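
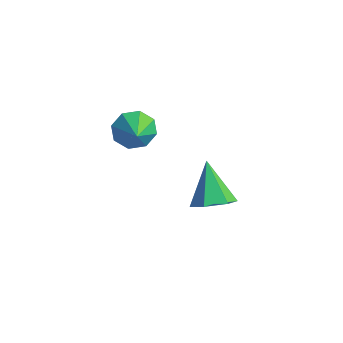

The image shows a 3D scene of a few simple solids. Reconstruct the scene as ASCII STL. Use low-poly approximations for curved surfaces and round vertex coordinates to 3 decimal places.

solid 
facet normal 0.563 -0.387 -0.730
outer loop
vertex 2.232 1.539 -3.88
vertex 1.487 1.537 -4.453
vertex 2.051 2.289 -4.417
endloop
endfacet
facet normal 0.529 0.575 0.624
outer loop
vertex 2.232 1.539 -3.88
vertex 2.051 2.289 -4.417
vertex 0.373 2.303 -3.007
endloop
endfacet
facet normal 0.563 -0.387 -0.730
outer loop
vertex 2.051 2.289 -4.417
vertex 1.487 1.537 -4.453
vertex 1.306 2.287 -4.99
endloop
endfacet
facet normal 0.003 1.000 -0.007
outer loop
vertex 2.051 2.289 -4.417
vertex 1.306 2.287 -4.99
vertex 0.373 2.303 -3.007
endloop
endfacet
facet normal 0.564 -0.387 -0.730
outer loop
vertex 1.306 2.287 -4.99
vertex 1.487 1.537 -4.453
vertex 0.743 1.536 -5.027
endloop
endfacet
facet normal -0.740 0.572 -0.353
outer loop
vertex 1.306 2.287 -4.99
vertex 0.743 1.536 -5.027
vertex 0.373 2.303 -3.007
endloop
endfacet
facet normal 0.564 -0.387 -0.730
outer loop
vertex 0.743 1.536 -5.027
vertex 1.487 1.537 -4.453
vertex 0.924 0.786 -4.49
endloop
endfacet
facet normal -0.957 -0.280 -0.069
outer loop
vertex 0.743 1.536 -5.027
vertex 0.924 0.786 -4.49
vertex 0.373 2.303 -3.007
endloop
endfacet
facet normal 0.563 -0.386 -0.730
outer loop
vertex 0.924 0.786 -4.49
vertex 1.487 1.537 -4.453
vertex 1.669 0.787 -3.916
endloop
endfacet
facet normal -0.432 -0.706 0.562
outer loop
vertex 0.924 0.786 -4.49
vertex 1.669 0.787 -3.916
vertex 0.373 2.303 -3.007
endloop
endfacet
facet normal 0.563 -0.386 -0.731
outer loop
vertex 1.669 0.787 -3.916
vertex 1.487 1.537 -4.453
vertex 2.232 1.539 -3.88
endloop
endfacet
facet normal 0.313 -0.278 0.908
outer loop
vertex 1.669 0.787 -3.916
vertex 2.232 1.539 -3.88
vertex 0.373 2.303 -3.007
endloop
endfacet
facet normal -0.686 0.539 -0.488
outer loop
vertex 0.064 -0.687 -0.08
vertex -0.484 -0.766 0.604
vertex 0.137 -0.189 0.368
endloop
endfacet
facet normal 0.987 0.001 -0.162
outer loop
vertex 0.064 -0.687 -0.08
vertex 0.137 -0.189 0.368
vertex 0.264 -1.354 1.136
endloop
endfacet
facet normal -0.687 0.540 -0.487
outer loop
vertex 0.137 -0.189 0.368
vertex -0.484 -0.766 0.604
vertex -0.153 -0.029 0.954
endloop
endfacet
facet normal 0.880 0.325 0.347
outer loop
vertex 0.137 -0.189 0.368
vertex -0.153 -0.029 0.954
vertex 0.264 -1.354 1.136
endloop
endfacet
facet normal -0.686 0.540 -0.488
outer loop
vertex -0.153 -0.029 0.954
vertex -0.484 -0.766 0.604
vertex -0.638 -0.301 1.335
endloop
endfacet
facet normal 0.497 0.270 0.825
outer loop
vertex -0.153 -0.029 0.954
vertex -0.638 -0.301 1.335
vertex 0.264 -1.354 1.136
endloop
endfacet
facet normal -0.686 0.539 -0.488
outer loop
vertex -0.638 -0.301 1.335
vertex -0.484 -0.766 0.604
vertex -1.032 -0.845 1.288
endloop
endfacet
facet normal 0.064 -0.132 0.989
outer loop
vertex -0.638 -0.301 1.335
vertex -1.032 -0.845 1.288
vertex 0.264 -1.354 1.136
endloop
endfacet
facet normal -0.686 0.539 -0.488
outer loop
vertex -1.032 -0.845 1.288
vertex -0.484 -0.766 0.604
vertex -1.105 -1.343 0.84
endloop
endfacet
facet normal -0.166 -0.646 0.745
outer loop
vertex -1.032 -0.845 1.288
vertex -1.105 -1.343 0.84
vertex 0.264 -1.354 1.136
endloop
endfacet
facet normal -0.686 0.539 -0.488
outer loop
vertex -1.105 -1.343 0.84
vertex -0.484 -0.766 0.604
vertex -0.814 -1.503 0.254
endloop
endfacet
facet normal -0.059 -0.970 0.236
outer loop
vertex -1.105 -1.343 0.84
vertex -0.814 -1.503 0.254
vertex 0.264 -1.354 1.136
endloop
endfacet
facet normal -0.687 0.539 -0.488
outer loop
vertex -0.814 -1.503 0.254
vertex -0.484 -0.766 0.604
vertex -0.33 -1.231 -0.127
endloop
endfacet
facet normal 0.324 -0.915 -0.241
outer loop
vertex -0.814 -1.503 0.254
vertex -0.33 -1.231 -0.127
vertex 0.264 -1.354 1.136
endloop
endfacet
facet normal -0.686 0.539 -0.488
outer loop
vertex -0.33 -1.231 -0.127
vertex -0.484 -0.766 0.604
vertex 0.064 -0.687 -0.08
endloop
endfacet
facet normal 0.757 -0.513 -0.406
outer loop
vertex -0.33 -1.231 -0.127
vertex 0.064 -0.687 -0.08
vertex 0.264 -1.354 1.136
endloop
endfacet

endsolid


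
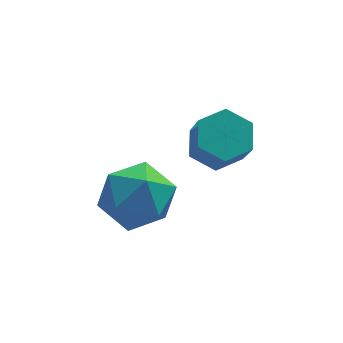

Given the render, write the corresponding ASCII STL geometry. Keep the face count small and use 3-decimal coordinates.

solid 
facet normal -0.074 0.569 -0.819
outer loop
vertex 3.585 0.911 1.823
vertex 2.807 0.621 1.692
vertex 2.926 1.309 2.159
endloop
endfacet
facet normal 0.616 0.672 0.411
outer loop
vertex 3.585 0.911 1.823
vertex 2.926 1.309 2.159
vertex 3.69 0.109 2.978
endloop
endfacet
facet normal 0.616 0.672 0.411
outer loop
vertex 3.69 0.109 2.978
vertex 2.926 1.309 2.159
vertex 3.031 0.507 3.314
endloop
endfacet
facet normal 0.075 -0.568 0.820
outer loop
vertex 3.69 0.109 2.978
vertex 3.031 0.507 3.314
vertex 2.913 -0.181 2.848
endloop
endfacet
facet normal -0.075 0.569 -0.819
outer loop
vertex 2.926 1.309 2.159
vertex 2.807 0.621 1.692
vertex 2.149 1.019 2.029
endloop
endfacet
facet normal -0.371 0.747 0.552
outer loop
vertex 2.926 1.309 2.159
vertex 2.149 1.019 2.029
vertex 3.031 0.507 3.314
endloop
endfacet
facet normal -0.371 0.747 0.552
outer loop
vertex 3.031 0.507 3.314
vertex 2.149 1.019 2.029
vertex 2.254 0.217 3.184
endloop
endfacet
facet normal 0.075 -0.568 0.820
outer loop
vertex 3.031 0.507 3.314
vertex 2.254 0.217 3.184
vertex 2.913 -0.181 2.848
endloop
endfacet
facet normal -0.075 0.569 -0.819
outer loop
vertex 2.149 1.019 2.029
vertex 2.807 0.621 1.692
vertex 2.03 0.331 1.562
endloop
endfacet
facet normal -0.987 0.075 0.142
outer loop
vertex 2.149 1.019 2.029
vertex 2.03 0.331 1.562
vertex 2.254 0.217 3.184
endloop
endfacet
facet normal -0.987 0.075 0.142
outer loop
vertex 2.254 0.217 3.184
vertex 2.03 0.331 1.562
vertex 2.135 -0.471 2.717
endloop
endfacet
facet normal 0.074 -0.569 0.819
outer loop
vertex 2.254 0.217 3.184
vertex 2.135 -0.471 2.717
vertex 2.913 -0.181 2.848
endloop
endfacet
facet normal -0.075 0.568 -0.820
outer loop
vertex 2.03 0.331 1.562
vertex 2.807 0.621 1.692
vertex 2.689 -0.067 1.226
endloop
endfacet
facet normal -0.616 -0.672 -0.411
outer loop
vertex 2.03 0.331 1.562
vertex 2.689 -0.067 1.226
vertex 2.135 -0.471 2.717
endloop
endfacet
facet normal -0.616 -0.672 -0.411
outer loop
vertex 2.135 -0.471 2.717
vertex 2.689 -0.067 1.226
vertex 2.794 -0.869 2.381
endloop
endfacet
facet normal 0.074 -0.569 0.819
outer loop
vertex 2.135 -0.471 2.717
vertex 2.794 -0.869 2.381
vertex 2.913 -0.181 2.848
endloop
endfacet
facet normal -0.075 0.568 -0.820
outer loop
vertex 2.689 -0.067 1.226
vertex 2.807 0.621 1.692
vertex 3.466 0.223 1.356
endloop
endfacet
facet normal 0.371 -0.747 -0.552
outer loop
vertex 2.689 -0.067 1.226
vertex 3.466 0.223 1.356
vertex 2.794 -0.869 2.381
endloop
endfacet
facet normal 0.371 -0.747 -0.552
outer loop
vertex 2.794 -0.869 2.381
vertex 3.466 0.223 1.356
vertex 3.571 -0.579 2.511
endloop
endfacet
facet normal 0.075 -0.569 0.819
outer loop
vertex 2.794 -0.869 2.381
vertex 3.571 -0.579 2.511
vertex 2.913 -0.181 2.848
endloop
endfacet
facet normal -0.074 0.569 -0.819
outer loop
vertex 3.466 0.223 1.356
vertex 2.807 0.621 1.692
vertex 3.585 0.911 1.823
endloop
endfacet
facet normal 0.987 -0.075 -0.142
outer loop
vertex 3.466 0.223 1.356
vertex 3.585 0.911 1.823
vertex 3.571 -0.579 2.511
endloop
endfacet
facet normal 0.987 -0.075 -0.142
outer loop
vertex 3.571 -0.579 2.511
vertex 3.585 0.911 1.823
vertex 3.69 0.109 2.978
endloop
endfacet
facet normal 0.075 -0.569 0.819
outer loop
vertex 3.571 -0.579 2.511
vertex 3.69 0.109 2.978
vertex 2.913 -0.181 2.848
endloop
endfacet
facet normal -0.925 -0.191 0.328
outer loop
vertex -0.66 -1.963 2.056
vertex -0.266 -2.772 2.696
vertex -0.339 -1.744 3.089
endloop
endfacet
facet normal -0.852 0.498 0.159
outer loop
vertex -0.66 -1.963 2.056
vertex -0.339 -1.744 3.089
vertex -0.084 -1.046 2.272
endloop
endfacet
facet normal -0.659 0.538 -0.526
outer loop
vertex -0.66 -1.963 2.056
vertex -0.084 -1.046 2.272
vertex 0.146 -1.644 1.373
endloop
endfacet
facet normal -0.611 -0.128 -0.781
outer loop
vertex -0.66 -1.963 2.056
vertex 0.146 -1.644 1.373
vertex 0.034 -2.711 1.635
endloop
endfacet
facet normal -0.776 -0.578 -0.253
outer loop
vertex -0.66 -1.963 2.056
vertex 0.034 -2.711 1.635
vertex -0.266 -2.772 2.696
endloop
endfacet
facet normal -0.323 0.767 0.554
outer loop
vertex -0.084 -1.046 2.272
vertex -0.339 -1.744 3.089
vertex 0.666 -1.289 3.045
endloop
endfacet
facet normal -0.440 -0.348 0.828
outer loop
vertex -0.339 -1.744 3.089
vertex -0.266 -2.772 2.696
vertex 0.554 -2.356 3.307
endloop
endfacet
facet normal -0.200 -0.973 -0.112
outer loop
vertex -0.266 -2.772 2.696
vertex 0.034 -2.711 1.635
vertex 0.784 -2.954 2.408
endloop
endfacet
facet normal 0.068 -0.245 -0.967
outer loop
vertex 0.034 -2.711 1.635
vertex 0.146 -1.644 1.373
vertex 1.039 -2.256 1.591
endloop
endfacet
facet normal -0.008 0.832 -0.555
outer loop
vertex 0.146 -1.644 1.373
vertex -0.084 -1.046 2.272
vertex 0.966 -1.228 1.984
endloop
endfacet
facet normal 0.611 0.128 0.781
outer loop
vertex 1.36 -2.037 2.624
vertex 0.666 -1.289 3.045
vertex 0.554 -2.356 3.307
endloop
endfacet
facet normal 0.659 -0.538 0.526
outer loop
vertex 1.36 -2.037 2.624
vertex 0.554 -2.356 3.307
vertex 0.784 -2.954 2.408
endloop
endfacet
facet normal 0.852 -0.498 -0.159
outer loop
vertex 1.36 -2.037 2.624
vertex 0.784 -2.954 2.408
vertex 1.039 -2.256 1.591
endloop
endfacet
facet normal 0.925 0.191 -0.328
outer loop
vertex 1.36 -2.037 2.624
vertex 1.039 -2.256 1.591
vertex 0.966 -1.228 1.984
endloop
endfacet
facet normal 0.776 0.578 0.253
outer loop
vertex 1.36 -2.037 2.624
vertex 0.966 -1.228 1.984
vertex 0.666 -1.289 3.045
endloop
endfacet
facet normal -0.068 0.245 0.967
outer loop
vertex 0.554 -2.356 3.307
vertex 0.666 -1.289 3.045
vertex -0.339 -1.744 3.089
endloop
endfacet
facet normal 0.008 -0.832 0.555
outer loop
vertex 0.784 -2.954 2.408
vertex 0.554 -2.356 3.307
vertex -0.266 -2.772 2.696
endloop
endfacet
facet normal 0.323 -0.767 -0.554
outer loop
vertex 1.039 -2.256 1.591
vertex 0.784 -2.954 2.408
vertex 0.034 -2.711 1.635
endloop
endfacet
facet normal 0.440 0.348 -0.828
outer loop
vertex 0.966 -1.228 1.984
vertex 1.039 -2.256 1.591
vertex 0.146 -1.644 1.373
endloop
endfacet
facet normal 0.200 0.973 0.112
outer loop
vertex 0.666 -1.289 3.045
vertex 0.966 -1.228 1.984
vertex -0.084 -1.046 2.272
endloop
endfacet

endsolid


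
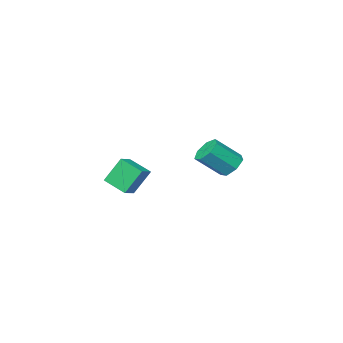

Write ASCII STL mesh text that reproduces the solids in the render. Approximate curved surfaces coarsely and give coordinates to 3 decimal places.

solid 
facet normal -0.847 -0.421 -0.326
outer loop
vertex 2.908 0.307 3.502
vertex 2.438 1.766 2.839
vertex 3.779 -0.164 1.845
endloop
endfacet
facet normal 0.281 -0.874 0.396
outer loop
vertex 4.702 0.294 2.201
vertex 2.908 0.307 3.502
vertex 3.779 -0.164 1.845
endloop
endfacet
facet normal -0.847 -0.421 -0.326
outer loop
vertex 3.779 -0.164 1.845
vertex 2.438 1.766 2.839
vertex 3.309 1.295 1.183
endloop
endfacet
facet normal 0.452 -0.244 -0.858
outer loop
vertex 3.309 1.295 1.183
vertex 4.702 0.294 2.201
vertex 3.779 -0.164 1.845
endloop
endfacet
facet normal -0.452 0.244 0.858
outer loop
vertex 2.908 0.307 3.502
vertex 3.361 2.224 3.195
vertex 2.438 1.766 2.839
endloop
endfacet
facet normal 0.281 -0.874 0.396
outer loop
vertex 3.831 0.765 3.857
vertex 2.908 0.307 3.502
vertex 4.702 0.294 2.201
endloop
endfacet
facet normal -0.451 0.244 0.858
outer loop
vertex 3.831 0.765 3.857
vertex 3.361 2.224 3.195
vertex 2.908 0.307 3.502
endloop
endfacet
facet normal -0.281 0.874 -0.396
outer loop
vertex 2.438 1.766 2.839
vertex 3.361 2.224 3.195
vertex 3.309 1.295 1.183
endloop
endfacet
facet normal 0.451 -0.245 -0.858
outer loop
vertex 4.232 1.753 1.538
vertex 4.702 0.294 2.201
vertex 3.309 1.295 1.183
endloop
endfacet
facet normal -0.281 0.874 -0.396
outer loop
vertex 3.309 1.295 1.183
vertex 3.361 2.224 3.195
vertex 4.232 1.753 1.538
endloop
endfacet
facet normal 0.847 0.421 0.326
outer loop
vertex 4.232 1.753 1.538
vertex 3.831 0.765 3.857
vertex 4.702 0.294 2.201
endloop
endfacet
facet normal 0.847 0.421 0.326
outer loop
vertex 3.361 2.224 3.195
vertex 3.831 0.765 3.857
vertex 4.232 1.753 1.538
endloop
endfacet
facet normal -0.679 0.315 -0.663
outer loop
vertex -3.915 -0.082 0.726
vertex -4.473 0.311 1.484
vertex -3.734 0.758 0.94
endloop
endfacet
facet normal 0.705 0.029 -0.708
outer loop
vertex -3.915 -0.082 0.726
vertex -3.734 0.758 0.94
vertex -2.449 -0.764 2.158
endloop
endfacet
facet normal 0.706 0.029 -0.708
outer loop
vertex -2.449 -0.764 2.158
vertex -3.734 0.758 0.94
vertex -2.268 0.075 2.373
endloop
endfacet
facet normal 0.678 -0.316 0.663
outer loop
vertex -2.449 -0.764 2.158
vertex -2.268 0.075 2.373
vertex -3.007 -0.371 2.916
endloop
endfacet
facet normal -0.679 0.316 -0.663
outer loop
vertex -3.734 0.758 0.94
vertex -4.473 0.311 1.484
vertex -4.109 1.261 1.564
endloop
endfacet
facet normal 0.600 0.759 -0.252
outer loop
vertex -3.734 0.758 0.94
vertex -4.109 1.261 1.564
vertex -2.268 0.075 2.373
endloop
endfacet
facet normal 0.600 0.759 -0.252
outer loop
vertex -2.268 0.075 2.373
vertex -4.109 1.261 1.564
vertex -2.643 0.578 2.997
endloop
endfacet
facet normal 0.678 -0.317 0.663
outer loop
vertex -2.268 0.075 2.373
vertex -2.643 0.578 2.997
vertex -3.007 -0.371 2.916
endloop
endfacet
facet normal -0.679 0.316 -0.663
outer loop
vertex -4.109 1.261 1.564
vertex -4.473 0.311 1.484
vertex -4.758 1.049 2.128
endloop
endfacet
facet normal 0.043 0.918 0.394
outer loop
vertex -4.109 1.261 1.564
vertex -4.758 1.049 2.128
vertex -2.643 0.578 2.997
endloop
endfacet
facet normal 0.042 0.918 0.395
outer loop
vertex -2.643 0.578 2.997
vertex -4.758 1.049 2.128
vertex -3.293 0.366 3.56
endloop
endfacet
facet normal 0.678 -0.317 0.663
outer loop
vertex -2.643 0.578 2.997
vertex -3.293 0.366 3.56
vertex -3.007 -0.371 2.916
endloop
endfacet
facet normal -0.678 0.316 -0.663
outer loop
vertex -4.758 1.049 2.128
vertex -4.473 0.311 1.484
vertex -5.192 0.282 2.206
endloop
endfacet
facet normal -0.547 0.385 0.743
outer loop
vertex -4.758 1.049 2.128
vertex -5.192 0.282 2.206
vertex -3.293 0.366 3.56
endloop
endfacet
facet normal -0.547 0.385 0.743
outer loop
vertex -3.293 0.366 3.56
vertex -5.192 0.282 2.206
vertex -3.727 -0.401 3.638
endloop
endfacet
facet normal 0.678 -0.316 0.663
outer loop
vertex -3.293 0.366 3.56
vertex -3.727 -0.401 3.638
vertex -3.007 -0.371 2.916
endloop
endfacet
facet normal -0.679 0.316 -0.663
outer loop
vertex -5.192 0.282 2.206
vertex -4.473 0.311 1.484
vertex -5.085 -0.463 1.741
endloop
endfacet
facet normal -0.725 -0.437 0.533
outer loop
vertex -5.192 0.282 2.206
vertex -5.085 -0.463 1.741
vertex -3.727 -0.401 3.638
endloop
endfacet
facet normal -0.724 -0.438 0.533
outer loop
vertex -3.727 -0.401 3.638
vertex -5.085 -0.463 1.741
vertex -3.619 -1.146 3.173
endloop
endfacet
facet normal 0.678 -0.316 0.663
outer loop
vertex -3.727 -0.401 3.638
vertex -3.619 -1.146 3.173
vertex -3.007 -0.371 2.916
endloop
endfacet
facet normal -0.678 0.316 -0.663
outer loop
vertex -5.085 -0.463 1.741
vertex -4.473 0.311 1.484
vertex -4.516 -0.625 1.082
endloop
endfacet
facet normal -0.357 -0.931 -0.079
outer loop
vertex -5.085 -0.463 1.741
vertex -4.516 -0.625 1.082
vertex -3.619 -1.146 3.173
endloop
endfacet
facet normal -0.357 -0.931 -0.079
outer loop
vertex -3.619 -1.146 3.173
vertex -4.516 -0.625 1.082
vertex -3.051 -1.308 2.514
endloop
endfacet
facet normal 0.679 -0.316 0.663
outer loop
vertex -3.619 -1.146 3.173
vertex -3.051 -1.308 2.514
vertex -3.007 -0.371 2.916
endloop
endfacet
facet normal -0.678 0.316 -0.663
outer loop
vertex -4.516 -0.625 1.082
vertex -4.473 0.311 1.484
vertex -3.915 -0.082 0.726
endloop
endfacet
facet normal 0.280 -0.723 -0.631
outer loop
vertex -4.516 -0.625 1.082
vertex -3.915 -0.082 0.726
vertex -3.051 -1.308 2.514
endloop
endfacet
facet normal 0.280 -0.723 -0.631
outer loop
vertex -3.051 -1.308 2.514
vertex -3.915 -0.082 0.726
vertex -2.449 -0.764 2.158
endloop
endfacet
facet normal 0.678 -0.316 0.663
outer loop
vertex -3.051 -1.308 2.514
vertex -2.449 -0.764 2.158
vertex -3.007 -0.371 2.916
endloop
endfacet

endsolid


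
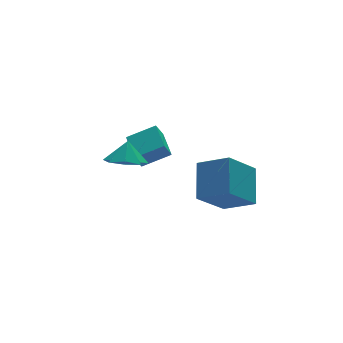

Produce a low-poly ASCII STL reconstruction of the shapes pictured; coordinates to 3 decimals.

solid 
facet normal -0.708 -0.181 0.682
outer loop
vertex 1.633 -1.484 -3.358
vertex 2.367 0.023 -2.196
vertex 0.582 -0.361 -4.15
endloop
endfacet
facet normal -0.360 -0.739 -0.570
outer loop
vertex 2.133 0.037 -5.644
vertex 1.633 -1.484 -3.358
vertex 0.582 -0.361 -4.15
endloop
endfacet
facet normal -0.708 -0.181 0.682
outer loop
vertex 0.582 -0.361 -4.15
vertex 2.367 0.023 -2.196
vertex 1.316 1.146 -2.988
endloop
endfacet
facet normal -0.608 0.649 -0.458
outer loop
vertex 1.316 1.146 -2.988
vertex 2.133 0.037 -5.644
vertex 0.582 -0.361 -4.15
endloop
endfacet
facet normal 0.608 -0.649 0.458
outer loop
vertex 1.633 -1.484 -3.358
vertex 3.918 0.421 -3.69
vertex 2.367 0.023 -2.196
endloop
endfacet
facet normal -0.360 -0.739 -0.570
outer loop
vertex 3.184 -1.086 -4.852
vertex 1.633 -1.484 -3.358
vertex 2.133 0.037 -5.644
endloop
endfacet
facet normal 0.608 -0.649 0.458
outer loop
vertex 3.184 -1.086 -4.852
vertex 3.918 0.421 -3.69
vertex 1.633 -1.484 -3.358
endloop
endfacet
facet normal 0.360 0.739 0.570
outer loop
vertex 2.367 0.023 -2.196
vertex 3.918 0.421 -3.69
vertex 1.316 1.146 -2.988
endloop
endfacet
facet normal -0.608 0.649 -0.458
outer loop
vertex 2.867 1.544 -4.482
vertex 2.133 0.037 -5.644
vertex 1.316 1.146 -2.988
endloop
endfacet
facet normal 0.360 0.739 0.570
outer loop
vertex 1.316 1.146 -2.988
vertex 3.918 0.421 -3.69
vertex 2.867 1.544 -4.482
endloop
endfacet
facet normal 0.708 0.181 -0.682
outer loop
vertex 2.867 1.544 -4.482
vertex 3.184 -1.086 -4.852
vertex 2.133 0.037 -5.644
endloop
endfacet
facet normal 0.708 0.181 -0.682
outer loop
vertex 3.918 0.421 -3.69
vertex 3.184 -1.086 -4.852
vertex 2.867 1.544 -4.482
endloop
endfacet
facet normal -0.269 -0.366 -0.891
outer loop
vertex -1.775 0.176 -1.21
vertex -2.658 -0.052 -0.85
vertex -2.271 0.734 -1.29
endloop
endfacet
facet normal 0.712 0.665 0.225
outer loop
vertex -1.775 0.176 -1.21
vertex -2.271 0.734 -1.29
vertex -2.362 0.352 0.13
endloop
endfacet
facet normal -0.269 -0.366 -0.891
outer loop
vertex -2.271 0.734 -1.29
vertex -2.658 -0.052 -0.85
vertex -2.993 0.831 -1.112
endloop
endfacet
facet normal 0.193 0.944 0.266
outer loop
vertex -2.271 0.734 -1.29
vertex -2.993 0.831 -1.112
vertex -2.362 0.352 0.13
endloop
endfacet
facet normal -0.268 -0.366 -0.891
outer loop
vertex -2.993 0.831 -1.112
vertex -2.658 -0.052 -0.85
vertex -3.519 0.411 -0.781
endloop
endfacet
facet normal -0.340 0.807 0.484
outer loop
vertex -2.993 0.831 -1.112
vertex -3.519 0.411 -0.781
vertex -2.362 0.352 0.13
endloop
endfacet
facet normal -0.269 -0.367 -0.891
outer loop
vertex -3.519 0.411 -0.781
vertex -2.658 -0.052 -0.85
vertex -3.54 -0.28 -0.49
endloop
endfacet
facet normal -0.573 0.333 0.749
outer loop
vertex -3.519 0.411 -0.781
vertex -3.54 -0.28 -0.49
vertex -2.362 0.352 0.13
endloop
endfacet
facet normal -0.269 -0.367 -0.891
outer loop
vertex -3.54 -0.28 -0.49
vertex -2.658 -0.052 -0.85
vertex -3.045 -0.837 -0.41
endloop
endfacet
facet normal -0.371 -0.199 0.907
outer loop
vertex -3.54 -0.28 -0.49
vertex -3.045 -0.837 -0.41
vertex -2.362 0.352 0.13
endloop
endfacet
facet normal -0.269 -0.367 -0.891
outer loop
vertex -3.045 -0.837 -0.41
vertex -2.658 -0.052 -0.85
vertex -2.322 -0.934 -0.588
endloop
endfacet
facet normal 0.149 -0.479 0.865
outer loop
vertex -3.045 -0.837 -0.41
vertex -2.322 -0.934 -0.588
vertex -2.362 0.352 0.13
endloop
endfacet
facet normal -0.269 -0.367 -0.891
outer loop
vertex -2.322 -0.934 -0.588
vertex -2.658 -0.052 -0.85
vertex -1.797 -0.515 -0.919
endloop
endfacet
facet normal 0.681 -0.341 0.648
outer loop
vertex -2.322 -0.934 -0.588
vertex -1.797 -0.515 -0.919
vertex -2.362 0.352 0.13
endloop
endfacet
facet normal -0.269 -0.367 -0.891
outer loop
vertex -1.797 -0.515 -0.919
vertex -2.658 -0.052 -0.85
vertex -1.775 0.176 -1.21
endloop
endfacet
facet normal 0.914 0.132 0.383
outer loop
vertex -1.797 -0.515 -0.919
vertex -1.775 0.176 -1.21
vertex -2.362 0.352 0.13
endloop
endfacet
facet normal -0.865 0.252 -0.433
outer loop
vertex -1.493 1.732 -2.167
vertex -1.196 3.275 -1.863
vertex -1.102 1.803 -2.907
endloop
endfacet
facet normal -0.185 -0.964 -0.190
outer loop
vertex 0.196 1.425 -2.257
vertex -1.493 1.732 -2.167
vertex -1.102 1.803 -2.907
endloop
endfacet
facet normal -0.865 0.252 -0.433
outer loop
vertex -1.102 1.803 -2.907
vertex -1.196 3.275 -1.863
vertex -0.805 3.345 -2.603
endloop
endfacet
facet normal 0.466 0.084 -0.881
outer loop
vertex -0.805 3.345 -2.603
vertex 0.196 1.425 -2.257
vertex -1.102 1.803 -2.907
endloop
endfacet
facet normal -0.466 -0.084 0.881
outer loop
vertex -1.493 1.732 -2.167
vertex 0.102 2.897 -1.213
vertex -1.196 3.275 -1.863
endloop
endfacet
facet normal -0.185 -0.964 -0.189
outer loop
vertex -0.195 1.355 -1.517
vertex -1.493 1.732 -2.167
vertex 0.196 1.425 -2.257
endloop
endfacet
facet normal -0.466 -0.084 0.881
outer loop
vertex -0.195 1.355 -1.517
vertex 0.102 2.897 -1.213
vertex -1.493 1.732 -2.167
endloop
endfacet
facet normal 0.186 0.964 0.189
outer loop
vertex -1.196 3.275 -1.863
vertex 0.102 2.897 -1.213
vertex -0.805 3.345 -2.603
endloop
endfacet
facet normal 0.466 0.084 -0.881
outer loop
vertex 0.493 2.968 -1.953
vertex 0.196 1.425 -2.257
vertex -0.805 3.345 -2.603
endloop
endfacet
facet normal 0.185 0.964 0.190
outer loop
vertex -0.805 3.345 -2.603
vertex 0.102 2.897 -1.213
vertex 0.493 2.968 -1.953
endloop
endfacet
facet normal 0.865 -0.252 0.433
outer loop
vertex 0.493 2.968 -1.953
vertex -0.195 1.355 -1.517
vertex 0.196 1.425 -2.257
endloop
endfacet
facet normal 0.865 -0.252 0.433
outer loop
vertex 0.102 2.897 -1.213
vertex -0.195 1.355 -1.517
vertex 0.493 2.968 -1.953
endloop
endfacet

endsolid


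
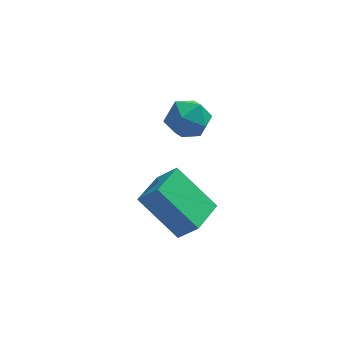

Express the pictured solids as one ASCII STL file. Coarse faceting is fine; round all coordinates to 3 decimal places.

solid 
facet normal -0.611 0.290 -0.737
outer loop
vertex -2.444 -0.652 -0.901
vertex -1.693 0.724 -0.982
vertex -1.064 -1.494 -2.377
endloop
endfacet
facet normal -0.478 -0.877 0.053
outer loop
vertex -0.367 -1.824 -1.538
vertex -2.444 -0.652 -0.901
vertex -1.064 -1.494 -2.377
endloop
endfacet
facet normal -0.611 0.290 -0.737
outer loop
vertex -1.064 -1.494 -2.377
vertex -1.693 0.724 -0.982
vertex -0.312 -0.117 -2.459
endloop
endfacet
facet normal 0.630 -0.384 -0.675
outer loop
vertex -0.312 -0.117 -2.459
vertex -0.367 -1.824 -1.538
vertex -1.064 -1.494 -2.377
endloop
endfacet
facet normal -0.630 0.384 0.675
outer loop
vertex -2.444 -0.652 -0.901
vertex -0.996 0.394 -0.143
vertex -1.693 0.724 -0.982
endloop
endfacet
facet normal -0.479 -0.876 0.051
outer loop
vertex -1.748 -0.983 -0.061
vertex -2.444 -0.652 -0.901
vertex -0.367 -1.824 -1.538
endloop
endfacet
facet normal -0.631 0.385 0.674
outer loop
vertex -1.748 -0.983 -0.061
vertex -0.996 0.394 -0.143
vertex -2.444 -0.652 -0.901
endloop
endfacet
facet normal 0.478 0.877 -0.052
outer loop
vertex -1.693 0.724 -0.982
vertex -0.996 0.394 -0.143
vertex -0.312 -0.117 -2.459
endloop
endfacet
facet normal 0.631 -0.384 -0.674
outer loop
vertex 0.384 -0.448 -1.619
vertex -0.367 -1.824 -1.538
vertex -0.312 -0.117 -2.459
endloop
endfacet
facet normal 0.479 0.876 -0.052
outer loop
vertex -0.312 -0.117 -2.459
vertex -0.996 0.394 -0.143
vertex 0.384 -0.448 -1.619
endloop
endfacet
facet normal 0.611 -0.290 0.737
outer loop
vertex 0.384 -0.448 -1.619
vertex -1.748 -0.983 -0.061
vertex -0.367 -1.824 -1.538
endloop
endfacet
facet normal 0.611 -0.290 0.737
outer loop
vertex -0.996 0.394 -0.143
vertex -1.748 -0.983 -0.061
vertex 0.384 -0.448 -1.619
endloop
endfacet
facet normal -0.876 0.378 0.300
outer loop
vertex -1.025 4.089 -0.158
vertex -1.348 3.187 0.034
vertex -0.889 3.7 0.729
endloop
endfacet
facet normal -0.346 0.839 0.421
outer loop
vertex -1.025 4.089 -0.158
vertex -0.889 3.7 0.729
vertex -0.171 4.21 0.303
endloop
endfacet
facet normal -0.029 0.979 -0.203
outer loop
vertex -1.025 4.089 -0.158
vertex -0.171 4.21 0.303
vertex -0.186 4.011 -0.654
endloop
endfacet
facet normal -0.363 0.604 -0.709
outer loop
vertex -1.025 4.089 -0.158
vertex -0.186 4.011 -0.654
vertex -0.914 3.379 -0.82
endloop
endfacet
facet normal -0.887 0.233 -0.398
outer loop
vertex -1.025 4.089 -0.158
vertex -0.914 3.379 -0.82
vertex -1.348 3.187 0.034
endloop
endfacet
facet normal 0.133 0.519 0.845
outer loop
vertex -0.171 4.21 0.303
vertex -0.889 3.7 0.729
vertex 0.034 3.381 0.78
endloop
endfacet
facet normal -0.727 -0.227 0.648
outer loop
vertex -0.889 3.7 0.729
vertex -1.348 3.187 0.034
vertex -0.694 2.749 0.614
endloop
endfacet
facet normal -0.745 -0.462 -0.482
outer loop
vertex -1.348 3.187 0.034
vertex -0.914 3.379 -0.82
vertex -0.709 2.55 -0.343
endloop
endfacet
facet normal 0.103 0.140 -0.985
outer loop
vertex -0.914 3.379 -0.82
vertex -0.186 4.011 -0.654
vertex 0.009 3.06 -0.769
endloop
endfacet
facet normal 0.646 0.745 -0.165
outer loop
vertex -0.186 4.011 -0.654
vertex -0.171 4.21 0.303
vertex 0.468 3.573 -0.074
endloop
endfacet
facet normal 0.363 -0.604 0.709
outer loop
vertex 0.145 2.671 0.118
vertex 0.034 3.381 0.78
vertex -0.694 2.749 0.614
endloop
endfacet
facet normal 0.029 -0.979 0.203
outer loop
vertex 0.145 2.671 0.118
vertex -0.694 2.749 0.614
vertex -0.709 2.55 -0.343
endloop
endfacet
facet normal 0.346 -0.839 -0.421
outer loop
vertex 0.145 2.671 0.118
vertex -0.709 2.55 -0.343
vertex 0.009 3.06 -0.769
endloop
endfacet
facet normal 0.876 -0.378 -0.300
outer loop
vertex 0.145 2.671 0.118
vertex 0.009 3.06 -0.769
vertex 0.468 3.573 -0.074
endloop
endfacet
facet normal 0.887 -0.233 0.398
outer loop
vertex 0.145 2.671 0.118
vertex 0.468 3.573 -0.074
vertex 0.034 3.381 0.78
endloop
endfacet
facet normal -0.103 -0.140 0.985
outer loop
vertex -0.694 2.749 0.614
vertex 0.034 3.381 0.78
vertex -0.889 3.7 0.729
endloop
endfacet
facet normal -0.646 -0.745 0.165
outer loop
vertex -0.709 2.55 -0.343
vertex -0.694 2.749 0.614
vertex -1.348 3.187 0.034
endloop
endfacet
facet normal -0.133 -0.519 -0.845
outer loop
vertex 0.009 3.06 -0.769
vertex -0.709 2.55 -0.343
vertex -0.914 3.379 -0.82
endloop
endfacet
facet normal 0.727 0.227 -0.648
outer loop
vertex 0.468 3.573 -0.074
vertex 0.009 3.06 -0.769
vertex -0.186 4.011 -0.654
endloop
endfacet
facet normal 0.745 0.462 0.482
outer loop
vertex 0.034 3.381 0.78
vertex 0.468 3.573 -0.074
vertex -0.171 4.21 0.303
endloop
endfacet

endsolid


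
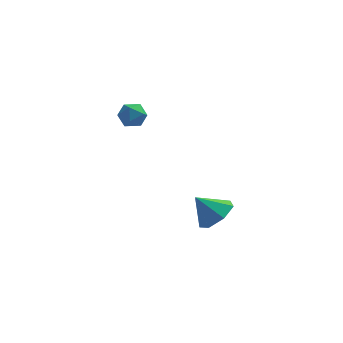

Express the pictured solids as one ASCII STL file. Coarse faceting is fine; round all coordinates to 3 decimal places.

solid 
facet normal -0.684 -0.101 0.723
outer loop
vertex -0.399 3.567 3.508
vertex -0.633 2.918 3.196
vertex -0.082 2.911 3.716
endloop
endfacet
facet normal -0.112 0.251 0.962
outer loop
vertex -0.399 3.567 3.508
vertex -0.082 2.911 3.716
vertex 0.35 3.522 3.607
endloop
endfacet
facet normal -0.023 0.831 0.555
outer loop
vertex -0.399 3.567 3.508
vertex 0.35 3.522 3.607
vertex 0.068 3.907 3.019
endloop
endfacet
facet normal -0.542 0.838 0.066
outer loop
vertex -0.399 3.567 3.508
vertex 0.068 3.907 3.019
vertex -0.54 3.534 2.765
endloop
endfacet
facet normal -0.950 0.262 0.169
outer loop
vertex -0.399 3.567 3.508
vertex -0.54 3.534 2.765
vertex -0.633 2.918 3.196
endloop
endfacet
facet normal 0.459 -0.169 0.872
outer loop
vertex 0.35 3.522 3.607
vertex -0.082 2.911 3.716
vertex 0.58 2.846 3.355
endloop
endfacet
facet normal -0.467 -0.739 0.485
outer loop
vertex -0.082 2.911 3.716
vertex -0.633 2.918 3.196
vertex -0.028 2.473 3.101
endloop
endfacet
facet normal -0.899 -0.152 -0.412
outer loop
vertex -0.633 2.918 3.196
vertex -0.54 3.534 2.765
vertex -0.31 2.858 2.513
endloop
endfacet
facet normal -0.238 0.781 -0.577
outer loop
vertex -0.54 3.534 2.765
vertex 0.068 3.907 3.019
vertex 0.122 3.469 2.404
endloop
endfacet
facet normal 0.600 0.770 0.216
outer loop
vertex 0.068 3.907 3.019
vertex 0.35 3.522 3.607
vertex 0.673 3.462 2.924
endloop
endfacet
facet normal 0.542 -0.838 -0.066
outer loop
vertex 0.439 2.813 2.612
vertex 0.58 2.846 3.355
vertex -0.028 2.473 3.101
endloop
endfacet
facet normal 0.023 -0.831 -0.555
outer loop
vertex 0.439 2.813 2.612
vertex -0.028 2.473 3.101
vertex -0.31 2.858 2.513
endloop
endfacet
facet normal 0.112 -0.251 -0.962
outer loop
vertex 0.439 2.813 2.612
vertex -0.31 2.858 2.513
vertex 0.122 3.469 2.404
endloop
endfacet
facet normal 0.684 0.101 -0.723
outer loop
vertex 0.439 2.813 2.612
vertex 0.122 3.469 2.404
vertex 0.673 3.462 2.924
endloop
endfacet
facet normal 0.950 -0.262 -0.169
outer loop
vertex 0.439 2.813 2.612
vertex 0.673 3.462 2.924
vertex 0.58 2.846 3.355
endloop
endfacet
facet normal 0.238 -0.781 0.577
outer loop
vertex -0.028 2.473 3.101
vertex 0.58 2.846 3.355
vertex -0.082 2.911 3.716
endloop
endfacet
facet normal -0.600 -0.770 -0.216
outer loop
vertex -0.31 2.858 2.513
vertex -0.028 2.473 3.101
vertex -0.633 2.918 3.196
endloop
endfacet
facet normal -0.459 0.169 -0.872
outer loop
vertex 0.122 3.469 2.404
vertex -0.31 2.858 2.513
vertex -0.54 3.534 2.765
endloop
endfacet
facet normal 0.467 0.739 -0.485
outer loop
vertex 0.673 3.462 2.924
vertex 0.122 3.469 2.404
vertex 0.068 3.907 3.019
endloop
endfacet
facet normal 0.899 0.152 0.412
outer loop
vertex 0.58 2.846 3.355
vertex 0.673 3.462 2.924
vertex 0.35 3.522 3.607
endloop
endfacet
facet normal 0.670 -0.051 -0.741
outer loop
vertex 4.493 3.558 -2.786
vertex 3.899 2.812 -3.272
vertex 3.857 3.875 -3.383
endloop
endfacet
facet normal -0.124 0.816 0.565
outer loop
vertex 4.493 3.558 -2.786
vertex 3.857 3.875 -3.383
vertex 2.901 2.888 -2.168
endloop
endfacet
facet normal 0.669 -0.051 -0.741
outer loop
vertex 3.857 3.875 -3.383
vertex 3.899 2.812 -3.272
vertex 3.252 3.392 -3.896
endloop
endfacet
facet normal -0.663 0.744 0.082
outer loop
vertex 3.857 3.875 -3.383
vertex 3.252 3.392 -3.896
vertex 2.901 2.888 -2.168
endloop
endfacet
facet normal 0.669 -0.051 -0.741
outer loop
vertex 3.252 3.392 -3.896
vertex 3.899 2.812 -3.272
vertex 3.135 2.472 -3.939
endloop
endfacet
facet normal -0.978 0.132 -0.160
outer loop
vertex 3.252 3.392 -3.896
vertex 3.135 2.472 -3.939
vertex 2.901 2.888 -2.168
endloop
endfacet
facet normal 0.670 -0.051 -0.741
outer loop
vertex 3.135 2.472 -3.939
vertex 3.899 2.812 -3.272
vertex 3.592 1.808 -3.48
endloop
endfacet
facet normal -0.830 -0.557 0.021
outer loop
vertex 3.135 2.472 -3.939
vertex 3.592 1.808 -3.48
vertex 2.901 2.888 -2.168
endloop
endfacet
facet normal 0.669 -0.051 -0.741
outer loop
vertex 3.592 1.808 -3.48
vertex 3.899 2.812 -3.272
vertex 4.281 1.9 -2.864
endloop
endfacet
facet normal -0.330 -0.807 0.490
outer loop
vertex 3.592 1.808 -3.48
vertex 4.281 1.9 -2.864
vertex 2.901 2.888 -2.168
endloop
endfacet
facet normal 0.670 -0.051 -0.741
outer loop
vertex 4.281 1.9 -2.864
vertex 3.899 2.812 -3.272
vertex 4.682 2.678 -2.555
endloop
endfacet
facet normal 0.143 -0.428 0.892
outer loop
vertex 4.281 1.9 -2.864
vertex 4.682 2.678 -2.555
vertex 2.901 2.888 -2.168
endloop
endfacet
facet normal 0.670 -0.051 -0.741
outer loop
vertex 4.682 2.678 -2.555
vertex 3.899 2.812 -3.272
vertex 4.493 3.558 -2.786
endloop
endfacet
facet normal 0.236 0.294 0.926
outer loop
vertex 4.682 2.678 -2.555
vertex 4.493 3.558 -2.786
vertex 2.901 2.888 -2.168
endloop
endfacet

endsolid


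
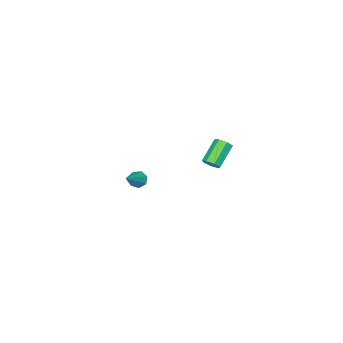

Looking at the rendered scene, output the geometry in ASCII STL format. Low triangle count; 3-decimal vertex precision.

solid 
facet normal -0.787 -0.213 -0.579
outer loop
vertex 3.481 1.428 -2.297
vertex 3.131 1.632 -1.896
vertex 3.375 1.91 -2.33
endloop
endfacet
facet normal 0.776 0.128 -0.617
outer loop
vertex 3.481 1.428 -2.297
vertex 3.375 1.91 -2.33
vertex 4.509 2.008 -0.884
endloop
endfacet
facet normal -0.787 -0.214 -0.579
outer loop
vertex 3.375 1.91 -2.33
vertex 3.131 1.632 -1.896
vertex 3.085 2.183 -2.037
endloop
endfacet
facet normal 0.406 0.833 -0.375
outer loop
vertex 3.375 1.91 -2.33
vertex 3.085 2.183 -2.037
vertex 4.509 2.008 -0.884
endloop
endfacet
facet normal -0.788 -0.214 -0.578
outer loop
vertex 3.085 2.183 -2.037
vertex 3.131 1.632 -1.896
vertex 2.83 2.041 -1.637
endloop
endfacet
facet normal -0.104 0.956 0.273
outer loop
vertex 3.085 2.183 -2.037
vertex 2.83 2.041 -1.637
vertex 4.509 2.008 -0.884
endloop
endfacet
facet normal -0.788 -0.214 -0.577
outer loop
vertex 2.83 2.041 -1.637
vertex 3.131 1.632 -1.896
vertex 2.802 1.592 -1.432
endloop
endfacet
facet normal -0.367 0.405 0.837
outer loop
vertex 2.83 2.041 -1.637
vertex 2.802 1.592 -1.432
vertex 4.509 2.008 -0.884
endloop
endfacet
facet normal -0.788 -0.214 -0.577
outer loop
vertex 2.802 1.592 -1.432
vertex 3.131 1.632 -1.896
vertex 3.022 1.173 -1.577
endloop
endfacet
facet normal -0.188 -0.408 0.894
outer loop
vertex 2.802 1.592 -1.432
vertex 3.022 1.173 -1.577
vertex 4.509 2.008 -0.884
endloop
endfacet
facet normal -0.788 -0.214 -0.577
outer loop
vertex 3.022 1.173 -1.577
vertex 3.131 1.632 -1.896
vertex 3.324 1.1 -1.962
endloop
endfacet
facet normal 0.300 -0.866 0.400
outer loop
vertex 3.022 1.173 -1.577
vertex 3.324 1.1 -1.962
vertex 4.509 2.008 -0.884
endloop
endfacet
facet normal -0.787 -0.214 -0.578
outer loop
vertex 3.324 1.1 -1.962
vertex 3.131 1.632 -1.896
vertex 3.481 1.428 -2.297
endloop
endfacet
facet normal 0.729 -0.628 -0.273
outer loop
vertex 3.324 1.1 -1.962
vertex 3.481 1.428 -2.297
vertex 4.509 2.008 -0.884
endloop
endfacet
facet normal 0.773 0.103 -0.626
outer loop
vertex -2.791 1.499 -3.606
vertex -3.165 1.558 -4.058
vertex -2.94 1.978 -3.711
endloop
endfacet
facet normal 0.564 0.340 0.752
outer loop
vertex -2.791 1.499 -3.606
vertex -2.94 1.978 -3.711
vertex -4.121 1.324 -2.529
endloop
endfacet
facet normal 0.564 0.341 0.752
outer loop
vertex -4.121 1.324 -2.529
vertex -2.94 1.978 -3.711
vertex -4.269 1.803 -2.635
endloop
endfacet
facet normal -0.774 -0.101 0.626
outer loop
vertex -4.121 1.324 -2.529
vertex -4.269 1.803 -2.635
vertex -4.495 1.382 -2.982
endloop
endfacet
facet normal 0.774 0.102 -0.625
outer loop
vertex -2.94 1.978 -3.711
vertex -3.165 1.558 -4.058
vertex -3.258 2.14 -4.078
endloop
endfacet
facet normal 0.125 0.943 0.308
outer loop
vertex -2.94 1.978 -3.711
vertex -3.258 2.14 -4.078
vertex -4.269 1.803 -2.635
endloop
endfacet
facet normal 0.125 0.943 0.308
outer loop
vertex -4.269 1.803 -2.635
vertex -3.258 2.14 -4.078
vertex -4.588 1.965 -3.001
endloop
endfacet
facet normal -0.772 -0.103 0.627
outer loop
vertex -4.269 1.803 -2.635
vertex -4.588 1.965 -3.001
vertex -4.495 1.382 -2.982
endloop
endfacet
facet normal 0.773 0.102 -0.627
outer loop
vertex -3.258 2.14 -4.078
vertex -3.165 1.558 -4.058
vertex -3.507 1.863 -4.43
endloop
endfacet
facet normal -0.408 0.835 -0.368
outer loop
vertex -3.258 2.14 -4.078
vertex -3.507 1.863 -4.43
vertex -4.588 1.965 -3.001
endloop
endfacet
facet normal -0.409 0.835 -0.369
outer loop
vertex -4.588 1.965 -3.001
vertex -3.507 1.863 -4.43
vertex -4.836 1.688 -3.353
endloop
endfacet
facet normal -0.773 -0.103 0.626
outer loop
vertex -4.588 1.965 -3.001
vertex -4.836 1.688 -3.353
vertex -4.495 1.382 -2.982
endloop
endfacet
facet normal 0.773 0.103 -0.626
outer loop
vertex -3.507 1.863 -4.43
vertex -3.165 1.558 -4.058
vertex -3.498 1.356 -4.502
endloop
endfacet
facet normal -0.634 0.098 -0.767
outer loop
vertex -3.507 1.863 -4.43
vertex -3.498 1.356 -4.502
vertex -4.836 1.688 -3.353
endloop
endfacet
facet normal -0.634 0.099 -0.767
outer loop
vertex -4.836 1.688 -3.353
vertex -3.498 1.356 -4.502
vertex -4.828 1.181 -3.425
endloop
endfacet
facet normal -0.773 -0.101 0.627
outer loop
vertex -4.836 1.688 -3.353
vertex -4.828 1.181 -3.425
vertex -4.495 1.382 -2.982
endloop
endfacet
facet normal 0.773 0.102 -0.626
outer loop
vertex -3.498 1.356 -4.502
vertex -3.165 1.558 -4.058
vertex -3.239 1.001 -4.24
endloop
endfacet
facet normal -0.382 -0.713 -0.588
outer loop
vertex -3.498 1.356 -4.502
vertex -3.239 1.001 -4.24
vertex -4.828 1.181 -3.425
endloop
endfacet
facet normal -0.382 -0.713 -0.588
outer loop
vertex -4.828 1.181 -3.425
vertex -3.239 1.001 -4.24
vertex -4.569 0.826 -3.163
endloop
endfacet
facet normal -0.773 -0.101 0.627
outer loop
vertex -4.828 1.181 -3.425
vertex -4.569 0.826 -3.163
vertex -4.495 1.382 -2.982
endloop
endfacet
facet normal 0.773 0.102 -0.626
outer loop
vertex -3.239 1.001 -4.24
vertex -3.165 1.558 -4.058
vertex -2.924 1.065 -3.841
endloop
endfacet
facet normal 0.157 -0.987 0.034
outer loop
vertex -3.239 1.001 -4.24
vertex -2.924 1.065 -3.841
vertex -4.569 0.826 -3.163
endloop
endfacet
facet normal 0.157 -0.987 0.034
outer loop
vertex -4.569 0.826 -3.163
vertex -2.924 1.065 -3.841
vertex -4.254 0.89 -2.764
endloop
endfacet
facet normal -0.773 -0.101 0.626
outer loop
vertex -4.569 0.826 -3.163
vertex -4.254 0.89 -2.764
vertex -4.495 1.382 -2.982
endloop
endfacet
facet normal 0.773 0.102 -0.626
outer loop
vertex -2.924 1.065 -3.841
vertex -3.165 1.558 -4.058
vertex -2.791 1.499 -3.606
endloop
endfacet
facet normal 0.578 -0.518 0.630
outer loop
vertex -2.924 1.065 -3.841
vertex -2.791 1.499 -3.606
vertex -4.254 0.89 -2.764
endloop
endfacet
facet normal 0.578 -0.518 0.630
outer loop
vertex -4.254 0.89 -2.764
vertex -2.791 1.499 -3.606
vertex -4.121 1.324 -2.529
endloop
endfacet
facet normal -0.773 -0.102 0.626
outer loop
vertex -4.254 0.89 -2.764
vertex -4.121 1.324 -2.529
vertex -4.495 1.382 -2.982
endloop
endfacet

endsolid


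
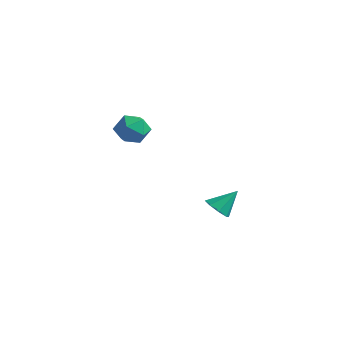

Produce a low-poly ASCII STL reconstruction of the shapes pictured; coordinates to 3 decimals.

solid 
facet normal -0.312 -0.633 -0.708
outer loop
vertex 0.131 2.325 -5.237
vertex -0.409 1.894 -4.614
vertex -0.521 2.606 -5.201
endloop
endfacet
facet normal 0.359 0.874 -0.327
outer loop
vertex 0.131 2.325 -5.237
vertex -0.521 2.606 -5.201
vertex 0.149 3.026 -3.346
endloop
endfacet
facet normal -0.311 -0.633 -0.709
outer loop
vertex -0.521 2.606 -5.201
vertex -0.409 1.894 -4.614
vertex -1.108 2.47 -4.822
endloop
endfacet
facet normal -0.291 0.950 -0.110
outer loop
vertex -0.521 2.606 -5.201
vertex -1.108 2.47 -4.822
vertex 0.149 3.026 -3.346
endloop
endfacet
facet normal -0.311 -0.633 -0.709
outer loop
vertex -1.108 2.47 -4.822
vertex -0.409 1.894 -4.614
vertex -1.285 1.996 -4.321
endloop
endfacet
facet normal -0.692 0.630 0.352
outer loop
vertex -1.108 2.47 -4.822
vertex -1.285 1.996 -4.321
vertex 0.149 3.026 -3.346
endloop
endfacet
facet normal -0.311 -0.633 -0.709
outer loop
vertex -1.285 1.996 -4.321
vertex -0.409 1.894 -4.614
vertex -0.949 1.462 -3.992
endloop
endfacet
facet normal -0.608 0.102 0.787
outer loop
vertex -1.285 1.996 -4.321
vertex -0.949 1.462 -3.992
vertex 0.149 3.026 -3.346
endloop
endfacet
facet normal -0.311 -0.632 -0.709
outer loop
vertex -0.949 1.462 -3.992
vertex -0.409 1.894 -4.614
vertex -0.296 1.181 -4.028
endloop
endfacet
facet normal -0.089 -0.326 0.941
outer loop
vertex -0.949 1.462 -3.992
vertex -0.296 1.181 -4.028
vertex 0.149 3.026 -3.346
endloop
endfacet
facet normal -0.311 -0.632 -0.709
outer loop
vertex -0.296 1.181 -4.028
vertex -0.409 1.894 -4.614
vertex 0.291 1.317 -4.407
endloop
endfacet
facet normal 0.561 -0.403 0.724
outer loop
vertex -0.296 1.181 -4.028
vertex 0.291 1.317 -4.407
vertex 0.149 3.026 -3.346
endloop
endfacet
facet normal -0.312 -0.633 -0.709
outer loop
vertex 0.291 1.317 -4.407
vertex -0.409 1.894 -4.614
vertex 0.468 1.791 -4.908
endloop
endfacet
facet normal 0.962 -0.083 0.262
outer loop
vertex 0.291 1.317 -4.407
vertex 0.468 1.791 -4.908
vertex 0.149 3.026 -3.346
endloop
endfacet
facet normal -0.312 -0.633 -0.708
outer loop
vertex 0.468 1.791 -4.908
vertex -0.409 1.894 -4.614
vertex 0.131 2.325 -5.237
endloop
endfacet
facet normal 0.878 0.447 -0.174
outer loop
vertex 0.468 1.791 -4.908
vertex 0.131 2.325 -5.237
vertex 0.149 3.026 -3.346
endloop
endfacet
facet normal 0.242 -0.285 0.927
outer loop
vertex -0.727 -3.511 4.022
vertex -1.747 -3.971 4.147
vertex -0.899 -4.586 3.736
endloop
endfacet
facet normal 0.819 -0.266 0.508
outer loop
vertex -0.727 -3.511 4.022
vertex -0.899 -4.586 3.736
vertex -0.274 -3.921 3.077
endloop
endfacet
facet normal 0.883 0.397 0.251
outer loop
vertex -0.727 -3.511 4.022
vertex -0.274 -3.921 3.077
vertex -0.737 -2.895 3.081
endloop
endfacet
facet normal 0.345 0.787 0.511
outer loop
vertex -0.727 -3.511 4.022
vertex -0.737 -2.895 3.081
vertex -1.646 -2.926 3.742
endloop
endfacet
facet normal -0.051 0.365 0.930
outer loop
vertex -0.727 -3.511 4.022
vertex -1.646 -2.926 3.742
vertex -1.747 -3.971 4.147
endloop
endfacet
facet normal 0.707 -0.706 -0.042
outer loop
vertex -0.274 -3.921 3.077
vertex -0.899 -4.586 3.736
vertex -1.014 -4.634 2.618
endloop
endfacet
facet normal -0.227 -0.738 0.636
outer loop
vertex -0.899 -4.586 3.736
vertex -1.747 -3.971 4.147
vertex -1.923 -4.665 3.279
endloop
endfacet
facet normal -0.701 0.316 0.640
outer loop
vertex -1.747 -3.971 4.147
vertex -1.646 -2.926 3.742
vertex -2.386 -3.639 3.283
endloop
endfacet
facet normal -0.061 0.997 -0.037
outer loop
vertex -1.646 -2.926 3.742
vertex -0.737 -2.895 3.081
vertex -1.761 -2.974 2.624
endloop
endfacet
facet normal 0.810 0.367 -0.458
outer loop
vertex -0.737 -2.895 3.081
vertex -0.274 -3.921 3.077
vertex -0.913 -3.589 2.213
endloop
endfacet
facet normal -0.345 -0.787 -0.511
outer loop
vertex -1.933 -4.049 2.338
vertex -1.014 -4.634 2.618
vertex -1.923 -4.665 3.279
endloop
endfacet
facet normal -0.883 -0.397 -0.251
outer loop
vertex -1.933 -4.049 2.338
vertex -1.923 -4.665 3.279
vertex -2.386 -3.639 3.283
endloop
endfacet
facet normal -0.819 0.266 -0.508
outer loop
vertex -1.933 -4.049 2.338
vertex -2.386 -3.639 3.283
vertex -1.761 -2.974 2.624
endloop
endfacet
facet normal -0.242 0.285 -0.927
outer loop
vertex -1.933 -4.049 2.338
vertex -1.761 -2.974 2.624
vertex -0.913 -3.589 2.213
endloop
endfacet
facet normal 0.051 -0.365 -0.930
outer loop
vertex -1.933 -4.049 2.338
vertex -0.913 -3.589 2.213
vertex -1.014 -4.634 2.618
endloop
endfacet
facet normal 0.061 -0.997 0.037
outer loop
vertex -1.923 -4.665 3.279
vertex -1.014 -4.634 2.618
vertex -0.899 -4.586 3.736
endloop
endfacet
facet normal -0.810 -0.367 0.458
outer loop
vertex -2.386 -3.639 3.283
vertex -1.923 -4.665 3.279
vertex -1.747 -3.971 4.147
endloop
endfacet
facet normal -0.707 0.706 0.042
outer loop
vertex -1.761 -2.974 2.624
vertex -2.386 -3.639 3.283
vertex -1.646 -2.926 3.742
endloop
endfacet
facet normal 0.227 0.738 -0.636
outer loop
vertex -0.913 -3.589 2.213
vertex -1.761 -2.974 2.624
vertex -0.737 -2.895 3.081
endloop
endfacet
facet normal 0.701 -0.316 -0.640
outer loop
vertex -1.014 -4.634 2.618
vertex -0.913 -3.589 2.213
vertex -0.274 -3.921 3.077
endloop
endfacet

endsolid


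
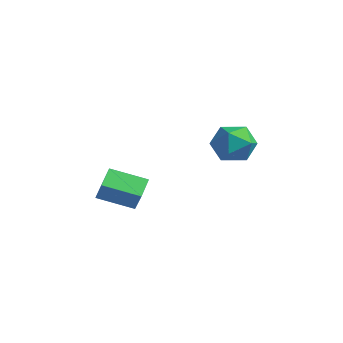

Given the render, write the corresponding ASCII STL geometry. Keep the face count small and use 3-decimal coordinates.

solid 
facet normal -0.497 0.473 0.728
outer loop
vertex -1.833 2.418 1.087
vertex -1.86 1.37 1.75
vertex -0.914 2.163 1.88
endloop
endfacet
facet normal -0.068 0.924 0.376
outer loop
vertex -1.833 2.418 1.087
vertex -0.914 2.163 1.88
vertex -0.656 2.637 0.763
endloop
endfacet
facet normal -0.256 0.915 -0.311
outer loop
vertex -1.833 2.418 1.087
vertex -0.656 2.637 0.763
vertex -1.442 2.138 -0.057
endloop
endfacet
facet normal -0.800 0.460 -0.386
outer loop
vertex -1.833 2.418 1.087
vertex -1.442 2.138 -0.057
vertex -2.186 1.355 0.553
endloop
endfacet
facet normal -0.949 0.186 0.256
outer loop
vertex -1.833 2.418 1.087
vertex -2.186 1.355 0.553
vertex -1.86 1.37 1.75
endloop
endfacet
facet normal 0.599 0.678 0.426
outer loop
vertex -0.656 2.637 0.763
vertex -0.914 2.163 1.88
vertex 0.046 1.725 1.227
endloop
endfacet
facet normal -0.093 -0.052 0.994
outer loop
vertex -0.914 2.163 1.88
vertex -1.86 1.37 1.75
vertex -0.698 0.942 1.837
endloop
endfacet
facet normal -0.824 -0.517 0.231
outer loop
vertex -1.86 1.37 1.75
vertex -2.186 1.355 0.553
vertex -1.484 0.443 1.017
endloop
endfacet
facet normal -0.584 -0.075 -0.808
outer loop
vertex -2.186 1.355 0.553
vertex -1.442 2.138 -0.057
vertex -1.226 0.917 -0.1
endloop
endfacet
facet normal 0.296 0.663 -0.687
outer loop
vertex -1.442 2.138 -0.057
vertex -0.656 2.637 0.763
vertex -0.28 1.71 0.03
endloop
endfacet
facet normal 0.800 -0.460 0.386
outer loop
vertex -0.307 0.662 0.693
vertex 0.046 1.725 1.227
vertex -0.698 0.942 1.837
endloop
endfacet
facet normal 0.256 -0.915 0.311
outer loop
vertex -0.307 0.662 0.693
vertex -0.698 0.942 1.837
vertex -1.484 0.443 1.017
endloop
endfacet
facet normal 0.068 -0.924 -0.376
outer loop
vertex -0.307 0.662 0.693
vertex -1.484 0.443 1.017
vertex -1.226 0.917 -0.1
endloop
endfacet
facet normal 0.497 -0.473 -0.728
outer loop
vertex -0.307 0.662 0.693
vertex -1.226 0.917 -0.1
vertex -0.28 1.71 0.03
endloop
endfacet
facet normal 0.949 -0.186 -0.256
outer loop
vertex -0.307 0.662 0.693
vertex -0.28 1.71 0.03
vertex 0.046 1.725 1.227
endloop
endfacet
facet normal 0.584 0.075 0.808
outer loop
vertex -0.698 0.942 1.837
vertex 0.046 1.725 1.227
vertex -0.914 2.163 1.88
endloop
endfacet
facet normal -0.296 -0.663 0.687
outer loop
vertex -1.484 0.443 1.017
vertex -0.698 0.942 1.837
vertex -1.86 1.37 1.75
endloop
endfacet
facet normal -0.599 -0.678 -0.426
outer loop
vertex -1.226 0.917 -0.1
vertex -1.484 0.443 1.017
vertex -2.186 1.355 0.553
endloop
endfacet
facet normal 0.093 0.052 -0.994
outer loop
vertex -0.28 1.71 0.03
vertex -1.226 0.917 -0.1
vertex -1.442 2.138 -0.057
endloop
endfacet
facet normal 0.824 0.517 -0.231
outer loop
vertex 0.046 1.725 1.227
vertex -0.28 1.71 0.03
vertex -0.656 2.637 0.763
endloop
endfacet
facet normal -0.557 0.122 -0.822
outer loop
vertex -3.657 -4.088 -1.046
vertex -2.435 -2.733 -1.673
vertex -2.974 -4.979 -1.641
endloop
endfacet
facet normal -0.633 -0.702 0.325
outer loop
vertex -2.205 -5.147 -0.507
vertex -3.657 -4.088 -1.046
vertex -2.974 -4.979 -1.641
endloop
endfacet
facet normal -0.557 0.122 -0.822
outer loop
vertex -2.974 -4.979 -1.641
vertex -2.435 -2.733 -1.673
vertex -1.752 -3.623 -2.268
endloop
endfacet
facet normal 0.538 -0.701 -0.468
outer loop
vertex -1.752 -3.623 -2.268
vertex -2.205 -5.147 -0.507
vertex -2.974 -4.979 -1.641
endloop
endfacet
facet normal -0.537 0.701 0.468
outer loop
vertex -3.657 -4.088 -1.046
vertex -1.666 -2.901 -0.539
vertex -2.435 -2.733 -1.673
endloop
endfacet
facet normal -0.633 -0.703 0.325
outer loop
vertex -2.888 -4.257 0.088
vertex -3.657 -4.088 -1.046
vertex -2.205 -5.147 -0.507
endloop
endfacet
facet normal -0.537 0.701 0.469
outer loop
vertex -2.888 -4.257 0.088
vertex -1.666 -2.901 -0.539
vertex -3.657 -4.088 -1.046
endloop
endfacet
facet normal 0.633 0.703 -0.325
outer loop
vertex -2.435 -2.733 -1.673
vertex -1.666 -2.901 -0.539
vertex -1.752 -3.623 -2.268
endloop
endfacet
facet normal 0.537 -0.701 -0.469
outer loop
vertex -0.983 -3.792 -1.134
vertex -2.205 -5.147 -0.507
vertex -1.752 -3.623 -2.268
endloop
endfacet
facet normal 0.633 0.702 -0.325
outer loop
vertex -1.752 -3.623 -2.268
vertex -1.666 -2.901 -0.539
vertex -0.983 -3.792 -1.134
endloop
endfacet
facet normal 0.557 -0.122 0.822
outer loop
vertex -0.983 -3.792 -1.134
vertex -2.888 -4.257 0.088
vertex -2.205 -5.147 -0.507
endloop
endfacet
facet normal 0.557 -0.122 0.822
outer loop
vertex -1.666 -2.901 -0.539
vertex -2.888 -4.257 0.088
vertex -0.983 -3.792 -1.134
endloop
endfacet

endsolid


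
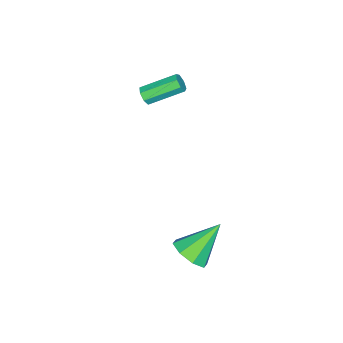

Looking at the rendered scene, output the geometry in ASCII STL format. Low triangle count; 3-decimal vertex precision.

solid 
facet normal 0.630 -0.365 -0.685
outer loop
vertex 4.291 3.503 -3.595
vertex 3.558 2.933 -3.966
vertex 3.896 3.857 -4.147
endloop
endfacet
facet normal 0.280 0.887 0.368
outer loop
vertex 4.291 3.503 -3.595
vertex 3.896 3.857 -4.147
vertex 2.222 3.707 -2.514
endloop
endfacet
facet normal 0.631 -0.365 -0.685
outer loop
vertex 3.896 3.857 -4.147
vertex 3.558 2.933 -3.966
vertex 3.303 3.669 -4.593
endloop
endfacet
facet normal -0.211 0.969 -0.128
outer loop
vertex 3.896 3.857 -4.147
vertex 3.303 3.669 -4.593
vertex 2.222 3.707 -2.514
endloop
endfacet
facet normal 0.630 -0.365 -0.685
outer loop
vertex 3.303 3.669 -4.593
vertex 3.558 2.933 -3.966
vertex 2.859 3.051 -4.672
endloop
endfacet
facet normal -0.725 0.570 -0.387
outer loop
vertex 3.303 3.669 -4.593
vertex 2.859 3.051 -4.672
vertex 2.222 3.707 -2.514
endloop
endfacet
facet normal 0.630 -0.365 -0.685
outer loop
vertex 2.859 3.051 -4.672
vertex 3.558 2.933 -3.966
vertex 2.825 2.363 -4.337
endloop
endfacet
facet normal -0.962 -0.079 -0.260
outer loop
vertex 2.859 3.051 -4.672
vertex 2.825 2.363 -4.337
vertex 2.222 3.707 -2.514
endloop
endfacet
facet normal 0.631 -0.365 -0.685
outer loop
vertex 2.825 2.363 -4.337
vertex 3.558 2.933 -3.966
vertex 3.22 2.01 -3.785
endloop
endfacet
facet normal -0.783 -0.595 0.180
outer loop
vertex 2.825 2.363 -4.337
vertex 3.22 2.01 -3.785
vertex 2.222 3.707 -2.514
endloop
endfacet
facet normal 0.630 -0.365 -0.686
outer loop
vertex 3.22 2.01 -3.785
vertex 3.558 2.933 -3.966
vertex 3.814 2.197 -3.339
endloop
endfacet
facet normal -0.293 -0.678 0.675
outer loop
vertex 3.22 2.01 -3.785
vertex 3.814 2.197 -3.339
vertex 2.222 3.707 -2.514
endloop
endfacet
facet normal 0.630 -0.365 -0.685
outer loop
vertex 3.814 2.197 -3.339
vertex 3.558 2.933 -3.966
vertex 4.257 2.816 -3.261
endloop
endfacet
facet normal 0.222 -0.277 0.935
outer loop
vertex 3.814 2.197 -3.339
vertex 4.257 2.816 -3.261
vertex 2.222 3.707 -2.514
endloop
endfacet
facet normal 0.630 -0.364 -0.685
outer loop
vertex 4.257 2.816 -3.261
vertex 3.558 2.933 -3.966
vertex 4.291 3.503 -3.595
endloop
endfacet
facet normal 0.459 0.370 0.808
outer loop
vertex 4.257 2.816 -3.261
vertex 4.291 3.503 -3.595
vertex 2.222 3.707 -2.514
endloop
endfacet
facet normal 0.522 -0.719 -0.458
outer loop
vertex -1.659 -2.432 -0.316
vertex -1.924 -2.793 -0.051
vertex -2.037 -2.581 -0.513
endloop
endfacet
facet normal 0.162 0.612 -0.774
outer loop
vertex -1.659 -2.432 -0.316
vertex -2.037 -2.581 -0.513
vertex -2.672 -1.046 0.567
endloop
endfacet
facet normal 0.163 0.612 -0.774
outer loop
vertex -2.672 -1.046 0.567
vertex -2.037 -2.581 -0.513
vertex -3.049 -1.195 0.37
endloop
endfacet
facet normal -0.523 0.718 0.459
outer loop
vertex -2.672 -1.046 0.567
vertex -3.049 -1.195 0.37
vertex -2.936 -1.407 0.831
endloop
endfacet
facet normal 0.526 -0.717 -0.458
outer loop
vertex -2.037 -2.581 -0.513
vertex -1.924 -2.793 -0.051
vertex -2.329 -2.891 -0.363
endloop
endfacet
facet normal -0.553 0.122 -0.824
outer loop
vertex -2.037 -2.581 -0.513
vertex -2.329 -2.891 -0.363
vertex -3.049 -1.195 0.37
endloop
endfacet
facet normal -0.553 0.122 -0.824
outer loop
vertex -3.049 -1.195 0.37
vertex -2.329 -2.891 -0.363
vertex -3.341 -1.505 0.52
endloop
endfacet
facet normal -0.525 0.717 0.458
outer loop
vertex -3.049 -1.195 0.37
vertex -3.341 -1.505 0.52
vertex -2.936 -1.407 0.831
endloop
endfacet
facet normal 0.525 -0.718 -0.456
outer loop
vertex -2.329 -2.891 -0.363
vertex -1.924 -2.793 -0.051
vertex -2.316 -3.126 0.022
endloop
endfacet
facet normal -0.851 -0.461 -0.252
outer loop
vertex -2.329 -2.891 -0.363
vertex -2.316 -3.126 0.022
vertex -3.341 -1.505 0.52
endloop
endfacet
facet normal -0.851 -0.461 -0.252
outer loop
vertex -3.341 -1.505 0.52
vertex -2.316 -3.126 0.022
vertex -3.328 -1.74 0.905
endloop
endfacet
facet normal -0.524 0.719 0.456
outer loop
vertex -3.341 -1.505 0.52
vertex -3.328 -1.74 0.905
vertex -2.936 -1.407 0.831
endloop
endfacet
facet normal 0.524 -0.718 -0.458
outer loop
vertex -2.316 -3.126 0.022
vertex -1.924 -2.793 -0.051
vertex -2.008 -3.111 0.351
endloop
endfacet
facet normal -0.509 -0.695 0.508
outer loop
vertex -2.316 -3.126 0.022
vertex -2.008 -3.111 0.351
vertex -3.328 -1.74 0.905
endloop
endfacet
facet normal -0.509 -0.695 0.508
outer loop
vertex -3.328 -1.74 0.905
vertex -2.008 -3.111 0.351
vertex -3.02 -1.725 1.234
endloop
endfacet
facet normal -0.524 0.718 0.458
outer loop
vertex -3.328 -1.74 0.905
vertex -3.02 -1.725 1.234
vertex -2.936 -1.407 0.831
endloop
endfacet
facet normal 0.525 -0.717 -0.458
outer loop
vertex -2.008 -3.111 0.351
vertex -1.924 -2.793 -0.051
vertex -1.637 -2.856 0.377
endloop
endfacet
facet normal 0.217 -0.407 0.887
outer loop
vertex -2.008 -3.111 0.351
vertex -1.637 -2.856 0.377
vertex -3.02 -1.725 1.234
endloop
endfacet
facet normal 0.217 -0.407 0.887
outer loop
vertex -3.02 -1.725 1.234
vertex -1.637 -2.856 0.377
vertex -2.649 -1.47 1.26
endloop
endfacet
facet normal -0.525 0.718 0.457
outer loop
vertex -3.02 -1.725 1.234
vertex -2.649 -1.47 1.26
vertex -2.936 -1.407 0.831
endloop
endfacet
facet normal 0.524 -0.719 -0.457
outer loop
vertex -1.637 -2.856 0.377
vertex -1.924 -2.793 -0.051
vertex -1.481 -2.554 0.081
endloop
endfacet
facet normal 0.778 0.186 0.600
outer loop
vertex -1.637 -2.856 0.377
vertex -1.481 -2.554 0.081
vertex -2.649 -1.47 1.26
endloop
endfacet
facet normal 0.779 0.189 0.598
outer loop
vertex -2.649 -1.47 1.26
vertex -1.481 -2.554 0.081
vertex -2.494 -1.168 0.963
endloop
endfacet
facet normal -0.525 0.718 0.457
outer loop
vertex -2.649 -1.47 1.26
vertex -2.494 -1.168 0.963
vertex -2.936 -1.407 0.831
endloop
endfacet
facet normal 0.524 -0.719 -0.456
outer loop
vertex -1.481 -2.554 0.081
vertex -1.924 -2.793 -0.051
vertex -1.659 -2.432 -0.316
endloop
endfacet
facet normal 0.754 0.641 -0.141
outer loop
vertex -1.481 -2.554 0.081
vertex -1.659 -2.432 -0.316
vertex -2.494 -1.168 0.963
endloop
endfacet
facet normal 0.754 0.641 -0.141
outer loop
vertex -2.494 -1.168 0.963
vertex -1.659 -2.432 -0.316
vertex -2.672 -1.046 0.567
endloop
endfacet
facet normal -0.525 0.718 0.457
outer loop
vertex -2.494 -1.168 0.963
vertex -2.672 -1.046 0.567
vertex -2.936 -1.407 0.831
endloop
endfacet

endsolid


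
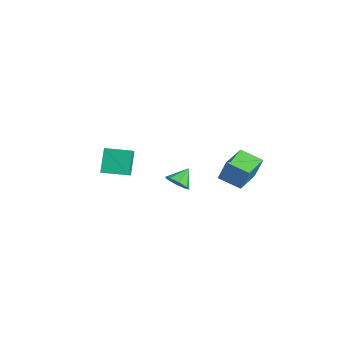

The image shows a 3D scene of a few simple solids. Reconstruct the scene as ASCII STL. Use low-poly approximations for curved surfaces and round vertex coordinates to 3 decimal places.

solid 
facet normal 0.267 -0.741 -0.616
outer loop
vertex 1.793 0.53 0.442
vertex 1.326 0.056 0.81
vertex 1.257 0.525 0.216
endloop
endfacet
facet normal 0.105 0.957 -0.271
outer loop
vertex 1.793 0.53 0.442
vertex 1.257 0.525 0.216
vertex 1.014 0.924 1.53
endloop
endfacet
facet normal 0.267 -0.741 -0.616
outer loop
vertex 1.257 0.525 0.216
vertex 1.326 0.056 0.81
vertex 0.762 0.246 0.337
endloop
endfacet
facet normal -0.523 0.784 -0.335
outer loop
vertex 1.257 0.525 0.216
vertex 0.762 0.246 0.337
vertex 1.014 0.924 1.53
endloop
endfacet
facet normal 0.267 -0.741 -0.616
outer loop
vertex 0.762 0.246 0.337
vertex 1.326 0.056 0.81
vertex 0.597 -0.145 0.736
endloop
endfacet
facet normal -0.927 0.374 -0.017
outer loop
vertex 0.762 0.246 0.337
vertex 0.597 -0.145 0.736
vertex 1.014 0.924 1.53
endloop
endfacet
facet normal 0.267 -0.741 -0.616
outer loop
vertex 0.597 -0.145 0.736
vertex 1.326 0.056 0.81
vertex 0.86 -0.417 1.177
endloop
endfacet
facet normal -0.867 -0.031 0.498
outer loop
vertex 0.597 -0.145 0.736
vertex 0.86 -0.417 1.177
vertex 1.014 0.924 1.53
endloop
endfacet
facet normal 0.268 -0.741 -0.615
outer loop
vertex 0.86 -0.417 1.177
vertex 1.326 0.056 0.81
vertex 1.395 -0.412 1.404
endloop
endfacet
facet normal -0.382 -0.194 0.904
outer loop
vertex 0.86 -0.417 1.177
vertex 1.395 -0.412 1.404
vertex 1.014 0.924 1.53
endloop
endfacet
facet normal 0.266 -0.742 -0.615
outer loop
vertex 1.395 -0.412 1.404
vertex 1.326 0.056 0.81
vertex 1.891 -0.133 1.282
endloop
endfacet
facet normal 0.249 -0.020 0.968
outer loop
vertex 1.395 -0.412 1.404
vertex 1.891 -0.133 1.282
vertex 1.014 0.924 1.53
endloop
endfacet
facet normal 0.268 -0.740 -0.617
outer loop
vertex 1.891 -0.133 1.282
vertex 1.326 0.056 0.81
vertex 2.055 0.258 0.884
endloop
endfacet
facet normal 0.652 0.389 0.651
outer loop
vertex 1.891 -0.133 1.282
vertex 2.055 0.258 0.884
vertex 1.014 0.924 1.53
endloop
endfacet
facet normal 0.268 -0.742 -0.615
outer loop
vertex 2.055 0.258 0.884
vertex 1.326 0.056 0.81
vertex 1.793 0.53 0.442
endloop
endfacet
facet normal 0.593 0.794 0.137
outer loop
vertex 2.055 0.258 0.884
vertex 1.793 0.53 0.442
vertex 1.014 0.924 1.53
endloop
endfacet
facet normal -0.776 -0.552 0.305
outer loop
vertex 3.387 1.859 3.119
vertex 2.237 3.387 2.956
vertex 3.124 1.526 1.848
endloop
endfacet
facet normal 0.599 -0.796 0.085
outer loop
vertex 4.203 2.293 1.424
vertex 3.387 1.859 3.119
vertex 3.124 1.526 1.848
endloop
endfacet
facet normal -0.776 -0.552 0.305
outer loop
vertex 3.124 1.526 1.848
vertex 2.237 3.387 2.956
vertex 1.974 3.054 1.685
endloop
endfacet
facet normal -0.196 -0.249 -0.949
outer loop
vertex 1.974 3.054 1.685
vertex 4.203 2.293 1.424
vertex 3.124 1.526 1.848
endloop
endfacet
facet normal 0.196 0.249 0.949
outer loop
vertex 3.387 1.859 3.119
vertex 3.316 4.154 2.532
vertex 2.237 3.387 2.956
endloop
endfacet
facet normal 0.599 -0.796 0.085
outer loop
vertex 4.466 2.626 2.695
vertex 3.387 1.859 3.119
vertex 4.203 2.293 1.424
endloop
endfacet
facet normal 0.196 0.249 0.949
outer loop
vertex 4.466 2.626 2.695
vertex 3.316 4.154 2.532
vertex 3.387 1.859 3.119
endloop
endfacet
facet normal -0.599 0.796 -0.085
outer loop
vertex 2.237 3.387 2.956
vertex 3.316 4.154 2.532
vertex 1.974 3.054 1.685
endloop
endfacet
facet normal -0.196 -0.249 -0.949
outer loop
vertex 3.053 3.821 1.261
vertex 4.203 2.293 1.424
vertex 1.974 3.054 1.685
endloop
endfacet
facet normal -0.599 0.796 -0.085
outer loop
vertex 1.974 3.054 1.685
vertex 3.316 4.154 2.532
vertex 3.053 3.821 1.261
endloop
endfacet
facet normal 0.776 0.552 -0.305
outer loop
vertex 3.053 3.821 1.261
vertex 4.466 2.626 2.695
vertex 4.203 2.293 1.424
endloop
endfacet
facet normal 0.776 0.552 -0.305
outer loop
vertex 3.316 4.154 2.532
vertex 4.466 2.626 2.695
vertex 3.053 3.821 1.261
endloop
endfacet
facet normal -0.446 0.366 0.817
outer loop
vertex -3.097 -2.093 1.671
vertex -2.254 -0.787 1.545
vertex -4.581 -1.249 0.483
endloop
endfacet
facet normal -0.541 -0.837 0.080
outer loop
vertex -3.846 -1.853 -0.865
vertex -3.097 -2.093 1.671
vertex -4.581 -1.249 0.483
endloop
endfacet
facet normal -0.446 0.366 0.817
outer loop
vertex -4.581 -1.249 0.483
vertex -2.254 -0.787 1.545
vertex -3.738 0.057 0.357
endloop
endfacet
facet normal -0.714 0.406 -0.571
outer loop
vertex -3.738 0.057 0.357
vertex -3.846 -1.853 -0.865
vertex -4.581 -1.249 0.483
endloop
endfacet
facet normal 0.714 -0.406 0.571
outer loop
vertex -3.097 -2.093 1.671
vertex -1.519 -1.391 0.197
vertex -2.254 -0.787 1.545
endloop
endfacet
facet normal -0.541 -0.837 0.080
outer loop
vertex -2.362 -2.697 0.323
vertex -3.097 -2.093 1.671
vertex -3.846 -1.853 -0.865
endloop
endfacet
facet normal 0.714 -0.406 0.571
outer loop
vertex -2.362 -2.697 0.323
vertex -1.519 -1.391 0.197
vertex -3.097 -2.093 1.671
endloop
endfacet
facet normal 0.541 0.837 -0.080
outer loop
vertex -2.254 -0.787 1.545
vertex -1.519 -1.391 0.197
vertex -3.738 0.057 0.357
endloop
endfacet
facet normal -0.714 0.406 -0.571
outer loop
vertex -3.003 -0.547 -0.991
vertex -3.846 -1.853 -0.865
vertex -3.738 0.057 0.357
endloop
endfacet
facet normal 0.541 0.837 -0.080
outer loop
vertex -3.738 0.057 0.357
vertex -1.519 -1.391 0.197
vertex -3.003 -0.547 -0.991
endloop
endfacet
facet normal 0.446 -0.366 -0.817
outer loop
vertex -3.003 -0.547 -0.991
vertex -2.362 -2.697 0.323
vertex -3.846 -1.853 -0.865
endloop
endfacet
facet normal 0.446 -0.366 -0.817
outer loop
vertex -1.519 -1.391 0.197
vertex -2.362 -2.697 0.323
vertex -3.003 -0.547 -0.991
endloop
endfacet

endsolid


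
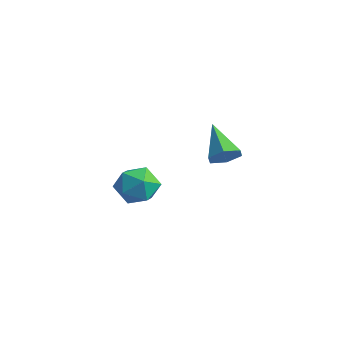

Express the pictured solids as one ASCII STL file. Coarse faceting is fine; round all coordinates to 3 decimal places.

solid 
facet normal -0.786 -0.428 0.447
outer loop
vertex -2.475 -1.535 -1.487
vertex -2.304 -2.355 -1.972
vertex -1.893 -2.209 -1.109
endloop
endfacet
facet normal -0.489 0.065 0.870
outer loop
vertex -2.475 -1.535 -1.487
vertex -1.893 -2.209 -1.109
vertex -1.656 -1.273 -1.046
endloop
endfacet
facet normal -0.502 0.689 0.523
outer loop
vertex -2.475 -1.535 -1.487
vertex -1.656 -1.273 -1.046
vertex -1.921 -0.841 -1.87
endloop
endfacet
facet normal -0.806 0.581 -0.114
outer loop
vertex -2.475 -1.535 -1.487
vertex -1.921 -0.841 -1.87
vertex -2.322 -1.51 -2.442
endloop
endfacet
facet normal -0.981 -0.110 -0.160
outer loop
vertex -2.475 -1.535 -1.487
vertex -2.322 -1.51 -2.442
vertex -2.304 -2.355 -1.972
endloop
endfacet
facet normal 0.194 -0.115 0.974
outer loop
vertex -1.656 -1.273 -1.046
vertex -1.893 -2.209 -1.109
vertex -0.978 -1.93 -1.258
endloop
endfacet
facet normal -0.286 -0.913 0.290
outer loop
vertex -1.893 -2.209 -1.109
vertex -2.304 -2.355 -1.972
vertex -1.379 -2.599 -1.83
endloop
endfacet
facet normal -0.602 -0.398 -0.692
outer loop
vertex -2.304 -2.355 -1.972
vertex -2.322 -1.51 -2.442
vertex -1.644 -2.167 -2.654
endloop
endfacet
facet normal -0.320 0.719 -0.617
outer loop
vertex -2.322 -1.51 -2.442
vertex -1.921 -0.841 -1.87
vertex -1.407 -1.231 -2.591
endloop
endfacet
facet normal 0.172 0.894 0.413
outer loop
vertex -1.921 -0.841 -1.87
vertex -1.656 -1.273 -1.046
vertex -0.996 -1.085 -1.728
endloop
endfacet
facet normal 0.806 -0.581 0.114
outer loop
vertex -0.825 -1.905 -2.213
vertex -0.978 -1.93 -1.258
vertex -1.379 -2.599 -1.83
endloop
endfacet
facet normal 0.502 -0.689 -0.523
outer loop
vertex -0.825 -1.905 -2.213
vertex -1.379 -2.599 -1.83
vertex -1.644 -2.167 -2.654
endloop
endfacet
facet normal 0.489 -0.065 -0.870
outer loop
vertex -0.825 -1.905 -2.213
vertex -1.644 -2.167 -2.654
vertex -1.407 -1.231 -2.591
endloop
endfacet
facet normal 0.786 0.428 -0.447
outer loop
vertex -0.825 -1.905 -2.213
vertex -1.407 -1.231 -2.591
vertex -0.996 -1.085 -1.728
endloop
endfacet
facet normal 0.981 0.110 0.160
outer loop
vertex -0.825 -1.905 -2.213
vertex -0.996 -1.085 -1.728
vertex -0.978 -1.93 -1.258
endloop
endfacet
facet normal 0.320 -0.719 0.617
outer loop
vertex -1.379 -2.599 -1.83
vertex -0.978 -1.93 -1.258
vertex -1.893 -2.209 -1.109
endloop
endfacet
facet normal -0.172 -0.894 -0.413
outer loop
vertex -1.644 -2.167 -2.654
vertex -1.379 -2.599 -1.83
vertex -2.304 -2.355 -1.972
endloop
endfacet
facet normal -0.194 0.115 -0.974
outer loop
vertex -1.407 -1.231 -2.591
vertex -1.644 -2.167 -2.654
vertex -2.322 -1.51 -2.442
endloop
endfacet
facet normal 0.286 0.913 -0.290
outer loop
vertex -0.996 -1.085 -1.728
vertex -1.407 -1.231 -2.591
vertex -1.921 -0.841 -1.87
endloop
endfacet
facet normal 0.602 0.398 0.692
outer loop
vertex -0.978 -1.93 -1.258
vertex -0.996 -1.085 -1.728
vertex -1.656 -1.273 -1.046
endloop
endfacet
facet normal 0.751 -0.269 -0.603
outer loop
vertex -1.898 2.697 -1.683
vertex -2.223 3.064 -2.251
vertex -1.737 3.419 -1.804
endloop
endfacet
facet normal 0.336 0.082 0.938
outer loop
vertex -1.898 2.697 -1.683
vertex -1.737 3.419 -1.804
vertex -3.597 3.556 -1.149
endloop
endfacet
facet normal 0.751 -0.270 -0.602
outer loop
vertex -1.737 3.419 -1.804
vertex -2.223 3.064 -2.251
vertex -2.061 3.786 -2.373
endloop
endfacet
facet normal 0.218 0.872 0.438
outer loop
vertex -1.737 3.419 -1.804
vertex -2.061 3.786 -2.373
vertex -3.597 3.556 -1.149
endloop
endfacet
facet normal 0.752 -0.270 -0.602
outer loop
vertex -2.061 3.786 -2.373
vertex -2.223 3.064 -2.251
vertex -2.547 3.43 -2.82
endloop
endfacet
facet normal -0.370 0.880 -0.299
outer loop
vertex -2.061 3.786 -2.373
vertex -2.547 3.43 -2.82
vertex -3.597 3.556 -1.149
endloop
endfacet
facet normal 0.752 -0.269 -0.602
outer loop
vertex -2.547 3.43 -2.82
vertex -2.223 3.064 -2.251
vertex -2.708 2.708 -2.698
endloop
endfacet
facet normal -0.839 0.097 -0.535
outer loop
vertex -2.547 3.43 -2.82
vertex -2.708 2.708 -2.698
vertex -3.597 3.556 -1.149
endloop
endfacet
facet normal 0.752 -0.268 -0.602
outer loop
vertex -2.708 2.708 -2.698
vertex -2.223 3.064 -2.251
vertex -2.384 2.341 -2.13
endloop
endfacet
facet normal -0.721 -0.692 -0.035
outer loop
vertex -2.708 2.708 -2.698
vertex -2.384 2.341 -2.13
vertex -3.597 3.556 -1.149
endloop
endfacet
facet normal 0.751 -0.268 -0.603
outer loop
vertex -2.384 2.341 -2.13
vertex -2.223 3.064 -2.251
vertex -1.898 2.697 -1.683
endloop
endfacet
facet normal -0.133 -0.700 0.702
outer loop
vertex -2.384 2.341 -2.13
vertex -1.898 2.697 -1.683
vertex -3.597 3.556 -1.149
endloop
endfacet

endsolid


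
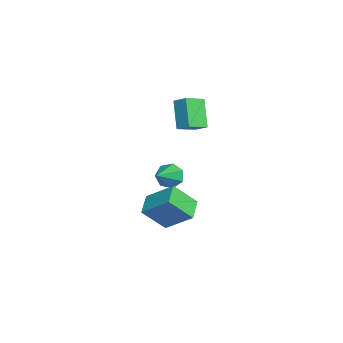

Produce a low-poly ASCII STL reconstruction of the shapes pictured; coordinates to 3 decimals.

solid 
facet normal -0.944 0.129 0.302
outer loop
vertex 2.4 -1.348 -0.743
vertex 2.973 0.056 0.45
vertex 2.15 -0.148 -2.034
endloop
endfacet
facet normal -0.297 -0.727 -0.619
outer loop
vertex 3.387 -0.316 -2.43
vertex 2.4 -1.348 -0.743
vertex 2.15 -0.148 -2.034
endloop
endfacet
facet normal -0.944 0.129 0.302
outer loop
vertex 2.15 -0.148 -2.034
vertex 2.973 0.056 0.45
vertex 2.723 1.256 -0.841
endloop
endfacet
facet normal -0.141 0.674 -0.725
outer loop
vertex 2.723 1.256 -0.841
vertex 3.387 -0.316 -2.43
vertex 2.15 -0.148 -2.034
endloop
endfacet
facet normal 0.141 -0.674 0.725
outer loop
vertex 2.4 -1.348 -0.743
vertex 4.21 -0.112 0.054
vertex 2.973 0.056 0.45
endloop
endfacet
facet normal -0.297 -0.727 -0.619
outer loop
vertex 3.637 -1.516 -1.139
vertex 2.4 -1.348 -0.743
vertex 3.387 -0.316 -2.43
endloop
endfacet
facet normal 0.141 -0.674 0.725
outer loop
vertex 3.637 -1.516 -1.139
vertex 4.21 -0.112 0.054
vertex 2.4 -1.348 -0.743
endloop
endfacet
facet normal 0.297 0.727 0.619
outer loop
vertex 2.973 0.056 0.45
vertex 4.21 -0.112 0.054
vertex 2.723 1.256 -0.841
endloop
endfacet
facet normal -0.141 0.674 -0.725
outer loop
vertex 3.96 1.088 -1.237
vertex 3.387 -0.316 -2.43
vertex 2.723 1.256 -0.841
endloop
endfacet
facet normal 0.297 0.727 0.619
outer loop
vertex 2.723 1.256 -0.841
vertex 4.21 -0.112 0.054
vertex 3.96 1.088 -1.237
endloop
endfacet
facet normal 0.944 -0.129 -0.302
outer loop
vertex 3.96 1.088 -1.237
vertex 3.637 -1.516 -1.139
vertex 3.387 -0.316 -2.43
endloop
endfacet
facet normal 0.944 -0.129 -0.302
outer loop
vertex 4.21 -0.112 0.054
vertex 3.637 -1.516 -1.139
vertex 3.96 1.088 -1.237
endloop
endfacet
facet normal -0.817 0.278 -0.505
outer loop
vertex -3.532 -0.325 -3.892
vertex -4.014 -0.523 -3.221
vertex -3.646 0.22 -3.408
endloop
endfacet
facet normal 0.798 0.485 -0.358
outer loop
vertex -3.532 -0.325 -3.892
vertex -3.646 0.22 -3.408
vertex -2.266 -1.117 -2.139
endloop
endfacet
facet normal -0.817 0.277 -0.506
outer loop
vertex -3.646 0.22 -3.408
vertex -4.014 -0.523 -3.221
vertex -4.038 0.205 -2.783
endloop
endfacet
facet normal 0.487 0.811 0.325
outer loop
vertex -3.646 0.22 -3.408
vertex -4.038 0.205 -2.783
vertex -2.266 -1.117 -2.139
endloop
endfacet
facet normal -0.817 0.277 -0.506
outer loop
vertex -4.038 0.205 -2.783
vertex -4.014 -0.523 -3.221
vertex -4.412 -0.358 -2.488
endloop
endfacet
facet normal 0.016 0.456 0.890
outer loop
vertex -4.038 0.205 -2.783
vertex -4.412 -0.358 -2.488
vertex -2.266 -1.117 -2.139
endloop
endfacet
facet normal -0.817 0.277 -0.506
outer loop
vertex -4.412 -0.358 -2.488
vertex -4.014 -0.523 -3.221
vertex -4.486 -1.046 -2.745
endloop
endfacet
facet normal -0.259 -0.313 0.914
outer loop
vertex -4.412 -0.358 -2.488
vertex -4.486 -1.046 -2.745
vertex -2.266 -1.117 -2.139
endloop
endfacet
facet normal -0.817 0.277 -0.506
outer loop
vertex -4.486 -1.046 -2.745
vertex -4.014 -0.523 -3.221
vertex -4.205 -1.34 -3.36
endloop
endfacet
facet normal -0.132 -0.916 0.378
outer loop
vertex -4.486 -1.046 -2.745
vertex -4.205 -1.34 -3.36
vertex -2.266 -1.117 -2.139
endloop
endfacet
facet normal -0.818 0.277 -0.505
outer loop
vertex -4.205 -1.34 -3.36
vertex -4.014 -0.523 -3.221
vertex -3.781 -1.019 -3.871
endloop
endfacet
facet normal 0.302 -0.900 -0.315
outer loop
vertex -4.205 -1.34 -3.36
vertex -3.781 -1.019 -3.871
vertex -2.266 -1.117 -2.139
endloop
endfacet
facet normal -0.817 0.278 -0.505
outer loop
vertex -3.781 -1.019 -3.871
vertex -4.014 -0.523 -3.221
vertex -3.532 -0.325 -3.892
endloop
endfacet
facet normal 0.716 -0.276 -0.642
outer loop
vertex -3.781 -1.019 -3.871
vertex -3.532 -0.325 -3.892
vertex -2.266 -1.117 -2.139
endloop
endfacet
facet normal -0.593 0.720 -0.360
outer loop
vertex -3.32 1.351 3.259
vertex -2.155 1.575 1.788
vertex -3.822 0.688 2.761
endloop
endfacet
facet normal -0.616 -0.119 0.779
outer loop
vertex -3.045 -0.255 3.232
vertex -3.32 1.351 3.259
vertex -3.822 0.688 2.761
endloop
endfacet
facet normal -0.593 0.720 -0.360
outer loop
vertex -3.822 0.688 2.761
vertex -2.155 1.575 1.788
vertex -2.657 0.912 1.289
endloop
endfacet
facet normal -0.518 -0.684 -0.514
outer loop
vertex -2.657 0.912 1.289
vertex -3.045 -0.255 3.232
vertex -3.822 0.688 2.761
endloop
endfacet
facet normal 0.518 0.684 0.514
outer loop
vertex -3.32 1.351 3.259
vertex -1.378 0.632 2.259
vertex -2.155 1.575 1.788
endloop
endfacet
facet normal -0.617 -0.119 0.778
outer loop
vertex -2.543 0.408 3.731
vertex -3.32 1.351 3.259
vertex -3.045 -0.255 3.232
endloop
endfacet
facet normal 0.518 0.684 0.514
outer loop
vertex -2.543 0.408 3.731
vertex -1.378 0.632 2.259
vertex -3.32 1.351 3.259
endloop
endfacet
facet normal 0.616 0.119 -0.778
outer loop
vertex -2.155 1.575 1.788
vertex -1.378 0.632 2.259
vertex -2.657 0.912 1.289
endloop
endfacet
facet normal -0.518 -0.684 -0.514
outer loop
vertex -1.88 -0.031 1.761
vertex -3.045 -0.255 3.232
vertex -2.657 0.912 1.289
endloop
endfacet
facet normal 0.616 0.118 -0.779
outer loop
vertex -2.657 0.912 1.289
vertex -1.378 0.632 2.259
vertex -1.88 -0.031 1.761
endloop
endfacet
facet normal 0.593 -0.720 0.360
outer loop
vertex -1.88 -0.031 1.761
vertex -2.543 0.408 3.731
vertex -3.045 -0.255 3.232
endloop
endfacet
facet normal 0.593 -0.720 0.360
outer loop
vertex -1.378 0.632 2.259
vertex -2.543 0.408 3.731
vertex -1.88 -0.031 1.761
endloop
endfacet

endsolid
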